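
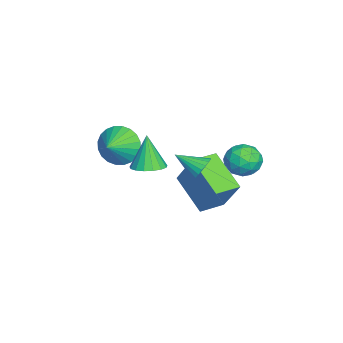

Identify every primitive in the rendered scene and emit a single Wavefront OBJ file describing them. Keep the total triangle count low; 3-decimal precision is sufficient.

v -1.335 4.735 -1.904
v -0.672 4.169 -1.593
v -2.148 3.551 -2.327
v -1.485 2.985 -2.016
v -1.99 3.479 -1.418
v -1.487 4.211 -1.157
v -1.333 3.509 -2.763
v -0.83 4.241 -2.502
v -0.671 3.411 -2.124
v -1.077 3.393 -1.293
v -1.743 4.327 -2.627
v -2.149 4.309 -1.796
v -0.932 4.556 -1.711
v -1.888 3.164 -2.209
v -2.184 3.455 -1.858
v -1.795 3.122 -1.675
v -1.411 4.581 -1.455
v -1.022 4.248 -1.272
v -1.796 3.842 -1.17
v -1.798 3.472 -2.648
v -1.409 3.139 -2.465
v -1.025 4.598 -2.245
v -0.636 4.265 -2.062
v -1.024 3.878 -2.75
v -0.542 3.778 -1.84
v -1.02 3.082 -2.089
v -0.93 3.39 -2.528
v -0.635 3.82 -2.375
v -0.781 3.767 -1.352
v -1.258 3.071 -1.601
v -1.555 3.362 -1.249
v -1.26 3.792 -1.096
v -0.78 3.322 -1.664
v -1.562 4.649 -2.319
v -2.039 3.953 -2.568
v -1.56 3.928 -2.824
v -1.265 4.358 -2.671
v -1.8 4.638 -1.831
v -2.278 3.942 -2.08
v -2.185 3.9 -1.545
v -1.89 4.33 -1.392
v -2.04 4.398 -2.256
v -0.262 -1.408 -0.704
v 0.291 -0.775 -1.35
v 0.702 -1.792 -0.256
v 0.237 -0.528 -1.022
v 0.107 -0.416 -0.646
v -0.079 -0.454 -0.279
v -0.293 -0.638 0.024
v -0.503 -0.939 0.216
v -0.675 -1.311 0.267
v -0.785 -1.698 0.171
v -0.815 -2.041 -0.058
v -0.76 -2.288 -0.386
v -0.63 -2.4 -0.762
v -0.444 -2.361 -1.13
v -0.23 -2.178 -1.432
v -0.021 -1.877 -1.624
v 0.152 -1.505 -1.675
v 0.261 -1.117 -1.579
v 2.826 2.521 0.086
v 3.295 2.227 -0.273
v 2.594 1.359 0.734
v 3.438 2.319 -0.057
v 3.474 2.446 0.184
v 3.399 2.586 0.407
v 3.224 2.714 0.575
v 2.98 2.81 0.659
v 2.71 2.855 0.644
v 2.46 2.842 0.532
v 2.273 2.774 0.343
v 2.181 2.662 0.109
v 2.201 2.526 -0.128
v 2.329 2.389 -0.328
v 2.543 2.274 -0.457
v 2.806 2.202 -0.492
v 3.072 2.186 -0.427
v -0.574 1.051 -2.799
v 0.196 1.811 -1.082
v -1.412 1.991 -2.84
v -0.642 2.751 -1.122
v 0.802 2.229 -3.938
v 1.572 2.989 -2.22
v -0.036 3.169 -3.978
v 0.734 3.929 -2.261
v 2.316 0.225 -0.269
v 3.015 0.515 -0.041
v 1.844 0.095 1.349
v 2.798 0.822 -0.08
v 2.471 0.992 -0.162
v 2.108 0.987 -0.268
v 1.793 0.807 -0.375
v 1.598 0.494 -0.457
v 1.567 0.119 -0.496
v 1.708 -0.232 -0.483
v 1.989 -0.478 -0.421
v 2.344 -0.563 -0.324
v 2.693 -0.467 -0.214
v 2.956 -0.213 -0.117
v 3.072 0.141 -0.055
f 1 38 17
f 38 12 41
f 17 41 6
f 38 41 17
f 1 17 13
f 17 6 18
f 13 18 2
f 17 18 13
f 1 13 22
f 13 2 23
f 22 23 8
f 13 23 22
f 1 22 34
f 22 8 37
f 34 37 11
f 22 37 34
f 1 34 38
f 34 11 42
f 38 42 12
f 34 42 38
f 2 18 29
f 18 6 32
f 29 32 10
f 18 32 29
f 6 41 19
f 41 12 40
f 19 40 5
f 41 40 19
f 12 42 39
f 42 11 35
f 39 35 3
f 42 35 39
f 11 37 36
f 37 8 24
f 36 24 7
f 37 24 36
f 8 23 28
f 23 2 25
f 28 25 9
f 23 25 28
f 4 30 16
f 30 10 31
f 16 31 5
f 30 31 16
f 4 16 14
f 16 5 15
f 14 15 3
f 16 15 14
f 4 14 21
f 14 3 20
f 21 20 7
f 14 20 21
f 4 21 26
f 21 7 27
f 26 27 9
f 21 27 26
f 4 26 30
f 26 9 33
f 30 33 10
f 26 33 30
f 5 31 19
f 31 10 32
f 19 32 6
f 31 32 19
f 3 15 39
f 15 5 40
f 39 40 12
f 15 40 39
f 7 20 36
f 20 3 35
f 36 35 11
f 20 35 36
f 9 27 28
f 27 7 24
f 28 24 8
f 27 24 28
f 10 33 29
f 33 9 25
f 29 25 2
f 33 25 29
f 44 43 46
f 44 46 45
f 46 43 47
f 46 47 45
f 47 43 48
f 47 48 45
f 48 43 49
f 48 49 45
f 49 43 50
f 49 50 45
f 50 43 51
f 50 51 45
f 51 43 52
f 51 52 45
f 52 43 53
f 52 53 45
f 53 43 54
f 53 54 45
f 54 43 55
f 54 55 45
f 55 43 56
f 55 56 45
f 56 43 57
f 56 57 45
f 57 43 58
f 57 58 45
f 58 43 59
f 58 59 45
f 59 43 60
f 59 60 45
f 60 43 44
f 60 44 45
f 62 61 64
f 62 64 63
f 64 61 65
f 64 65 63
f 65 61 66
f 65 66 63
f 66 61 67
f 66 67 63
f 67 61 68
f 67 68 63
f 68 61 69
f 68 69 63
f 69 61 70
f 69 70 63
f 70 61 71
f 70 71 63
f 71 61 72
f 71 72 63
f 72 61 73
f 72 73 63
f 73 61 74
f 73 74 63
f 74 61 75
f 74 75 63
f 75 61 76
f 75 76 63
f 76 61 77
f 76 77 63
f 77 61 62
f 77 62 63
f 79 81 78
f 82 79 78
f 78 81 80
f 80 82 78
f 79 85 81
f 83 79 82
f 83 85 79
f 81 85 80
f 84 82 80
f 80 85 84
f 84 83 82
f 85 83 84
f 87 86 89
f 87 89 88
f 89 86 90
f 89 90 88
f 90 86 91
f 90 91 88
f 91 86 92
f 91 92 88
f 92 86 93
f 92 93 88
f 93 86 94
f 93 94 88
f 94 86 95
f 94 95 88
f 95 86 96
f 95 96 88
f 96 86 97
f 96 97 88
f 97 86 98
f 97 98 88
f 98 86 99
f 98 99 88
f 99 86 100
f 99 100 88
f 100 86 87
f 100 87 88



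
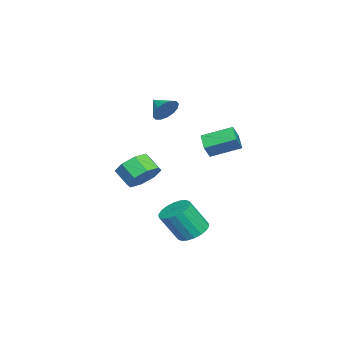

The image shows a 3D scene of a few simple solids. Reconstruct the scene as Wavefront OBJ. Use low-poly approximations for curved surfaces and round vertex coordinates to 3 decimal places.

v 1.605 -0.035 -1.238
v 2.274 0.255 -0.496
v 1.783 -0.495 0.24
v 1.115 -0.785 -0.502
v 1.609 0.692 -0.494
v 1.118 -0.058 0.242
v 0.942 0.703 -0.928
v 0.451 -0.047 -0.192
v 0.663 0.282 -1.543
v 0.172 -0.468 -0.807
v 0.937 -0.325 -1.98
v 0.446 -1.075 -1.244
v 1.602 -0.762 -1.982
v 1.111 -1.512 -1.246
v 2.269 -0.773 -1.548
v 1.778 -1.523 -0.812
v 2.548 -0.352 -0.933
v 2.057 -1.102 -0.197
v -2.571 2.591 -1.126
v -3.577 2.23 -0.602
v -2.828 4.259 -0.471
v -3.834 3.898 0.054
v -2.086 2.362 -0.354
v -3.092 2.001 0.171
v -2.343 4.03 0.302
v -3.349 3.669 0.826
v 3.469 2.827 -4.005
v 4.137 2.365 -4.416
v 4.498 1.471 -2.826
v 3.831 1.933 -2.415
v 4.328 2.694 -4.275
v 4.689 1.799 -2.685
v 4.349 3.048 -4.081
v 4.71 2.154 -2.49
v 4.196 3.359 -3.871
v 4.557 2.465 -2.281
v 3.898 3.564 -3.688
v 4.26 2.67 -2.098
v 3.516 3.624 -3.568
v 3.878 2.729 -1.978
v 3.125 3.525 -3.534
v 3.486 2.631 -1.944
v 2.802 3.289 -3.594
v 3.163 2.395 -2.004
v 2.611 2.961 -3.735
v 2.972 2.066 -2.145
v 2.59 2.606 -3.93
v 2.951 1.712 -2.339
v 2.743 2.295 -4.139
v 3.104 1.401 -2.549
v 3.04 2.09 -4.322
v 3.402 1.196 -2.732
v 3.422 2.031 -4.442
v 3.784 1.136 -2.852
v 3.814 2.129 -4.476
v 4.175 1.235 -2.886
v -2.588 0.236 2.059
v -1.905 -0.039 2.463
v -3.212 -0.576 2.561
v -2.08 0.258 2.727
v -2.39 0.55 2.813
v -2.754 0.757 2.696
v -3.074 0.825 2.409
v -3.263 0.735 2.028
v -3.272 0.511 1.656
v -3.097 0.214 1.391
v -2.786 -0.078 1.305
v -2.422 -0.286 1.422
v -2.103 -0.353 1.709
v -1.913 -0.263 2.09
f 2 1 5
f 2 5 3
f 3 5 6
f 3 6 4
f 5 1 7
f 5 7 6
f 6 7 8
f 6 8 4
f 7 1 9
f 7 9 8
f 8 9 10
f 8 10 4
f 9 1 11
f 9 11 10
f 10 11 12
f 10 12 4
f 11 1 13
f 11 13 12
f 12 13 14
f 12 14 4
f 13 1 15
f 13 15 14
f 14 15 16
f 14 16 4
f 15 1 17
f 15 17 16
f 16 17 18
f 16 18 4
f 17 1 2
f 17 2 18
f 18 2 3
f 18 3 4
f 20 22 19
f 23 20 19
f 19 22 21
f 21 23 19
f 20 26 22
f 24 20 23
f 24 26 20
f 22 26 21
f 25 23 21
f 21 26 25
f 25 24 23
f 26 24 25
f 28 27 31
f 28 31 29
f 29 31 32
f 29 32 30
f 31 27 33
f 31 33 32
f 32 33 34
f 32 34 30
f 33 27 35
f 33 35 34
f 34 35 36
f 34 36 30
f 35 27 37
f 35 37 36
f 36 37 38
f 36 38 30
f 37 27 39
f 37 39 38
f 38 39 40
f 38 40 30
f 39 27 41
f 39 41 40
f 40 41 42
f 40 42 30
f 41 27 43
f 41 43 42
f 42 43 44
f 42 44 30
f 43 27 45
f 43 45 44
f 44 45 46
f 44 46 30
f 45 27 47
f 45 47 46
f 46 47 48
f 46 48 30
f 47 27 49
f 47 49 48
f 48 49 50
f 48 50 30
f 49 27 51
f 49 51 50
f 50 51 52
f 50 52 30
f 51 27 53
f 51 53 52
f 52 53 54
f 52 54 30
f 53 27 55
f 53 55 54
f 54 55 56
f 54 56 30
f 55 27 28
f 55 28 56
f 56 28 29
f 56 29 30
f 58 57 60
f 58 60 59
f 60 57 61
f 60 61 59
f 61 57 62
f 61 62 59
f 62 57 63
f 62 63 59
f 63 57 64
f 63 64 59
f 64 57 65
f 64 65 59
f 65 57 66
f 65 66 59
f 66 57 67
f 66 67 59
f 67 57 68
f 67 68 59
f 68 57 69
f 68 69 59
f 69 57 70
f 69 70 59
f 70 57 58
f 70 58 59



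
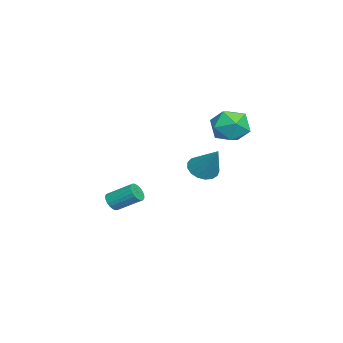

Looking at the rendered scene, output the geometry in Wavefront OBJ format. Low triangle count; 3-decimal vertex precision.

v 0.521 -2.599 -1.533
v 0.952 -2.87 -1.196
v 1.13 -1.512 -0.331
v 0.699 -1.241 -0.667
v 1.088 -2.768 -1.384
v 1.266 -1.41 -0.519
v 1.126 -2.637 -1.598
v 1.304 -1.279 -0.733
v 1.06 -2.499 -1.801
v 1.238 -1.141 -0.935
v 0.9 -2.379 -1.957
v 1.078 -1.021 -1.091
v 0.675 -2.296 -2.039
v 0.853 -0.938 -1.174
v 0.423 -2.266 -2.035
v 0.601 -0.908 -1.169
v 0.188 -2.294 -1.943
v 0.366 -0.936 -1.078
v 0.011 -2.374 -1.78
v 0.189 -1.016 -0.915
v -0.078 -2.494 -1.575
v 0.1 -1.136 -0.71
v -0.064 -2.631 -1.362
v 0.114 -1.273 -0.497
v 0.052 -2.763 -1.179
v 0.23 -1.405 -0.314
v 0.249 -2.866 -1.057
v 0.426 -1.508 -0.192
v 0.492 -2.924 -1.017
v 0.67 -1.566 -0.152
v 0.741 -2.925 -1.066
v 0.919 -1.567 -0.201
v 3.298 2.442 2.291
v 4.054 2.233 1.939
v 4.262 3.278 3.869
v 3.976 2.608 1.789
v 3.742 2.945 1.753
v 3.407 3.167 1.84
v 3.046 3.223 2.031
v 2.743 3.1 2.281
v 2.567 2.826 2.534
v 2.559 2.465 2.73
v 2.719 2.098 2.826
v 3.012 1.81 2.8
v 3.371 1.667 2.656
v 3.712 1.702 2.429
v 3.959 1.906 2.17
v -3.127 4.268 2.486
v -2.497 3.293 2.048
v -4.403 3.027 3.412
v -3.773 2.052 2.974
v -3.261 2.786 3.833
v -2.472 3.554 3.26
v -4.428 2.766 2.2
v -3.639 3.534 1.627
v -3.301 2.365 1.871
v -2.58 2.377 2.88
v -4.32 3.943 2.58
v -3.599 3.955 3.589
f 2 1 5
f 2 5 3
f 3 5 6
f 3 6 4
f 5 1 7
f 5 7 6
f 6 7 8
f 6 8 4
f 7 1 9
f 7 9 8
f 8 9 10
f 8 10 4
f 9 1 11
f 9 11 10
f 10 11 12
f 10 12 4
f 11 1 13
f 11 13 12
f 12 13 14
f 12 14 4
f 13 1 15
f 13 15 14
f 14 15 16
f 14 16 4
f 15 1 17
f 15 17 16
f 16 17 18
f 16 18 4
f 17 1 19
f 17 19 18
f 18 19 20
f 18 20 4
f 19 1 21
f 19 21 20
f 20 21 22
f 20 22 4
f 21 1 23
f 21 23 22
f 22 23 24
f 22 24 4
f 23 1 25
f 23 25 24
f 24 25 26
f 24 26 4
f 25 1 27
f 25 27 26
f 26 27 28
f 26 28 4
f 27 1 29
f 27 29 28
f 28 29 30
f 28 30 4
f 29 1 31
f 29 31 30
f 30 31 32
f 30 32 4
f 31 1 2
f 31 2 32
f 32 2 3
f 32 3 4
f 34 33 36
f 34 36 35
f 36 33 37
f 36 37 35
f 37 33 38
f 37 38 35
f 38 33 39
f 38 39 35
f 39 33 40
f 39 40 35
f 40 33 41
f 40 41 35
f 41 33 42
f 41 42 35
f 42 33 43
f 42 43 35
f 43 33 44
f 43 44 35
f 44 33 45
f 44 45 35
f 45 33 46
f 45 46 35
f 46 33 47
f 46 47 35
f 47 33 34
f 47 34 35
f 48 59 53
f 48 53 49
f 48 49 55
f 48 55 58
f 48 58 59
f 49 53 57
f 53 59 52
f 59 58 50
f 58 55 54
f 55 49 56
f 51 57 52
f 51 52 50
f 51 50 54
f 51 54 56
f 51 56 57
f 52 57 53
f 50 52 59
f 54 50 58
f 56 54 55
f 57 56 49



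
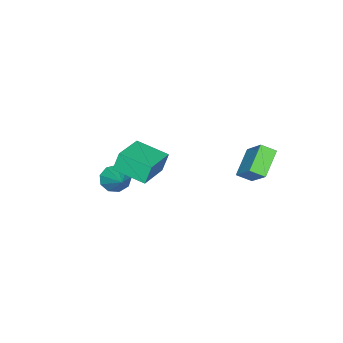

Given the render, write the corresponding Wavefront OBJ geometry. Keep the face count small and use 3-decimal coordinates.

v 2.817 -1.803 -0.505
v 2.525 -1.624 0.54
v 2.644 -0.095 -0.845
v 2.351 0.084 0.2
v 4.649 -1.524 -0.04
v 4.356 -1.345 1.005
v 4.475 0.184 -0.38
v 4.183 0.363 0.665
v -2.435 1.478 -2.124
v -1.758 2.652 -0.736
v -2.809 2.167 -2.524
v -2.131 3.341 -1.136
v -1.049 1.719 -3.004
v -0.371 2.893 -1.616
v -1.422 2.408 -3.404
v -0.745 3.582 -2.016
v 1.235 -3.888 -4.377
v 1.823 -3.911 -4.948
v 2.265 -2.732 -3.363
v 1.464 -3.494 -5.058
v 0.998 -3.261 -4.85
v 0.643 -3.322 -4.42
v 0.565 -3.647 -3.969
v 0.8 -4.085 -3.71
v 1.239 -4.43 -3.762
v 1.676 -4.522 -4.102
v 1.906 -4.317 -4.57
f 2 4 1
f 5 2 1
f 1 4 3
f 3 5 1
f 2 8 4
f 6 2 5
f 6 8 2
f 4 8 3
f 7 5 3
f 3 8 7
f 7 6 5
f 8 6 7
f 10 12 9
f 13 10 9
f 9 12 11
f 11 13 9
f 10 16 12
f 14 10 13
f 14 16 10
f 12 16 11
f 15 13 11
f 11 16 15
f 15 14 13
f 16 14 15
f 18 17 20
f 18 20 19
f 20 17 21
f 20 21 19
f 21 17 22
f 21 22 19
f 22 17 23
f 22 23 19
f 23 17 24
f 23 24 19
f 24 17 25
f 24 25 19
f 25 17 26
f 25 26 19
f 26 17 27
f 26 27 19
f 27 17 18
f 27 18 19



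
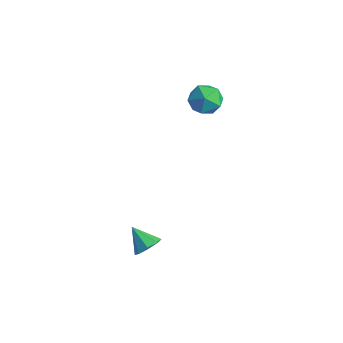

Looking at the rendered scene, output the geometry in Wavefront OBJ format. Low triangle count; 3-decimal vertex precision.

v 1.057 -1.509 -0.527
v 1.448 -1.786 -0.134
v 0.223 -1.671 0.187
v 1.419 -1.318 -0.061
v 1.178 -0.962 -0.262
v 0.866 -0.926 -0.618
v 0.666 -1.232 -0.92
v 0.695 -1.7 -0.993
v 0.936 -2.056 -0.793
v 1.248 -2.092 -0.437
v -2.984 3.613 3.372
v -2.624 4.132 2.833
v -1.796 3.408 3.967
v -1.436 3.927 3.428
v -1.963 4.221 4
v -2.696 4.348 3.632
v -1.724 3.192 3.168
v -2.457 3.319 2.8
v -1.845 3.873 2.707
v -1.993 4.508 3.221
v -2.427 3.032 3.579
v -2.575 3.667 4.093
f 2 1 4
f 2 4 3
f 4 1 5
f 4 5 3
f 5 1 6
f 5 6 3
f 6 1 7
f 6 7 3
f 7 1 8
f 7 8 3
f 8 1 9
f 8 9 3
f 9 1 10
f 9 10 3
f 10 1 2
f 10 2 3
f 11 22 16
f 11 16 12
f 11 12 18
f 11 18 21
f 11 21 22
f 12 16 20
f 16 22 15
f 22 21 13
f 21 18 17
f 18 12 19
f 14 20 15
f 14 15 13
f 14 13 17
f 14 17 19
f 14 19 20
f 15 20 16
f 13 15 22
f 17 13 21
f 19 17 18
f 20 19 12



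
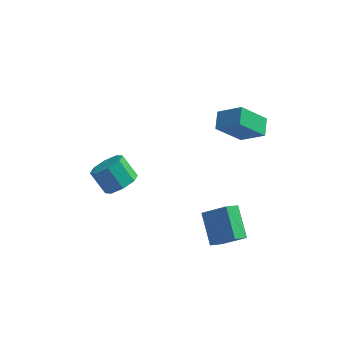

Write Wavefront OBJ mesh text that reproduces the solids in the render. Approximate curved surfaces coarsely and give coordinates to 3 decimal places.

v 2.337 -3.809 -1.514
v 1.714 -2.5 -0.515
v 1.178 -3.654 -2.438
v 0.555 -2.346 -1.439
v 2.805 -3.214 -2.001
v 2.182 -1.906 -1.002
v 1.646 -3.06 -2.925
v 1.023 -1.751 -1.926
v -3.474 -1.029 -1.345
v -2.783 -0.573 -0.992
v -3.576 -0.154 0.018
v -4.266 -0.611 -0.335
v -3.149 -0.195 -1.436
v -3.942 0.224 -0.427
v -3.705 -0.306 -1.827
v -4.498 0.113 -0.818
v -4.126 -0.841 -1.935
v -4.919 -0.422 -0.926
v -4.164 -1.486 -1.698
v -4.957 -1.067 -0.688
v -3.798 -1.864 -1.253
v -4.591 -1.445 -0.244
v -3.242 -1.753 -0.862
v -4.035 -1.334 0.147
v -2.821 -1.218 -0.754
v -3.614 -0.799 0.255
v 0.421 2.517 0.146
v 1.621 2.217 1.029
v 0.364 3.465 0.544
v 1.564 3.166 1.427
v 1.576 3.154 -1.207
v 2.776 2.855 -0.324
v 1.519 4.103 -0.809
v 2.719 3.803 0.074
f 2 4 1
f 5 2 1
f 1 4 3
f 3 5 1
f 2 8 4
f 6 2 5
f 6 8 2
f 4 8 3
f 7 5 3
f 3 8 7
f 7 6 5
f 8 6 7
f 10 9 13
f 10 13 11
f 11 13 14
f 11 14 12
f 13 9 15
f 13 15 14
f 14 15 16
f 14 16 12
f 15 9 17
f 15 17 16
f 16 17 18
f 16 18 12
f 17 9 19
f 17 19 18
f 18 19 20
f 18 20 12
f 19 9 21
f 19 21 20
f 20 21 22
f 20 22 12
f 21 9 23
f 21 23 22
f 22 23 24
f 22 24 12
f 23 9 25
f 23 25 24
f 24 25 26
f 24 26 12
f 25 9 10
f 25 10 26
f 26 10 11
f 26 11 12
f 28 30 27
f 31 28 27
f 27 30 29
f 29 31 27
f 28 34 30
f 32 28 31
f 32 34 28
f 30 34 29
f 33 31 29
f 29 34 33
f 33 32 31
f 34 32 33



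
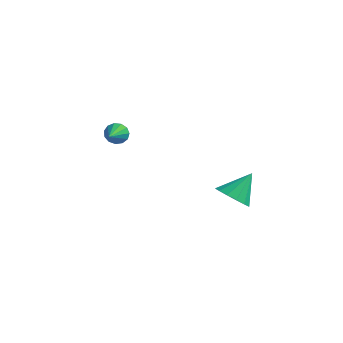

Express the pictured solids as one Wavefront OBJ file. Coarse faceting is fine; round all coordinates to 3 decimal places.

v 3.318 -1.055 -3.302
v 4.197 -1.046 -3.574
v 3.662 -0.005 -2.158
v 3.987 -0.702 -3.827
v 3.597 -0.452 -3.939
v 3.133 -0.364 -3.88
v 2.718 -0.461 -3.667
v 2.464 -0.717 -3.356
v 2.439 -1.064 -3.03
v 2.65 -1.408 -2.777
v 3.04 -1.658 -2.665
v 3.504 -1.746 -2.724
v 3.919 -1.649 -2.937
v 4.172 -1.393 -3.248
v -2.687 -1.435 -1.07
v -2.316 -1.491 -1.538
v -2.273 -2.545 -0.61
v -2.143 -1.327 -1.299
v -2.143 -1.198 -0.986
v -2.315 -1.143 -0.701
v -2.606 -1.182 -0.532
v -2.922 -1.301 -0.534
v -3.164 -1.463 -0.706
v -3.254 -1.616 -0.994
v -3.165 -1.712 -1.306
v -2.924 -1.72 -1.542
v -2.607 -1.637 -1.629
f 2 1 4
f 2 4 3
f 4 1 5
f 4 5 3
f 5 1 6
f 5 6 3
f 6 1 7
f 6 7 3
f 7 1 8
f 7 8 3
f 8 1 9
f 8 9 3
f 9 1 10
f 9 10 3
f 10 1 11
f 10 11 3
f 11 1 12
f 11 12 3
f 12 1 13
f 12 13 3
f 13 1 14
f 13 14 3
f 14 1 2
f 14 2 3
f 16 15 18
f 16 18 17
f 18 15 19
f 18 19 17
f 19 15 20
f 19 20 17
f 20 15 21
f 20 21 17
f 21 15 22
f 21 22 17
f 22 15 23
f 22 23 17
f 23 15 24
f 23 24 17
f 24 15 25
f 24 25 17
f 25 15 26
f 25 26 17
f 26 15 27
f 26 27 17
f 27 15 16
f 27 16 17



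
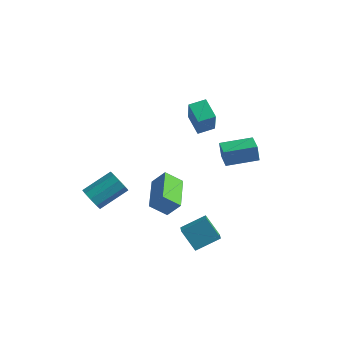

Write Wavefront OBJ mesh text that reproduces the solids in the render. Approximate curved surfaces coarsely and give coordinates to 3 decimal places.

v 2.497 0.841 1.511
v 2.349 0.866 2.5
v 1.796 1.693 1.386
v 1.648 1.717 2.374
v 3.852 1.983 1.686
v 3.704 2.007 2.674
v 3.151 2.834 1.56
v 3.003 2.859 2.549
v 2.404 -3.783 0.029
v 2.789 -4.405 0.399
v 3.315 -2.845 0.657
v 3.7 -3.467 1.027
v 3.26 -3.893 -1.047
v 3.645 -4.515 -0.677
v 4.171 -2.955 -0.419
v 4.556 -3.577 -0.049
v 0.032 2.379 2.038
v 0.447 1.662 3.648
v -0.914 3.063 2.587
v -0.5 2.346 4.196
v 0.66 3.114 2.204
v 1.074 2.397 3.813
v -0.287 3.798 2.752
v 0.128 3.081 4.362
v 0.146 -2.966 0.134
v 0.807 -2.738 0.996
v -0.758 -1.104 0.332
v -0.097 -0.875 1.194
v 0.937 -2.505 -0.594
v 1.598 -2.276 0.268
v 0.033 -0.642 -0.396
v 0.694 -0.414 0.466
v -3.39 -2.798 -0.949
v -2.756 -2.992 -1.299
v -1.856 -1.636 -0.421
v -2.49 -1.442 -0.071
v -3.01 -2.644 -1.577
v -2.11 -1.287 -0.699
v -3.442 -2.368 -1.561
v -2.542 -1.011 -0.683
v -3.85 -2.293 -1.258
v -2.95 -0.936 -0.38
v -4.042 -2.455 -0.811
v -3.142 -1.098 0.067
v -3.93 -2.777 -0.429
v -3.029 -1.421 0.45
v -3.565 -3.11 -0.289
v -2.664 -1.753 0.589
v -3.118 -3.296 -0.459
v -2.217 -1.94 0.419
v -2.799 -3.25 -0.858
v -1.898 -1.893 0.02
f 2 4 1
f 5 2 1
f 1 4 3
f 3 5 1
f 2 8 4
f 6 2 5
f 6 8 2
f 4 8 3
f 7 5 3
f 3 8 7
f 7 6 5
f 8 6 7
f 10 12 9
f 13 10 9
f 9 12 11
f 11 13 9
f 10 16 12
f 14 10 13
f 14 16 10
f 12 16 11
f 15 13 11
f 11 16 15
f 15 14 13
f 16 14 15
f 18 20 17
f 21 18 17
f 17 20 19
f 19 21 17
f 18 24 20
f 22 18 21
f 22 24 18
f 20 24 19
f 23 21 19
f 19 24 23
f 23 22 21
f 24 22 23
f 26 28 25
f 29 26 25
f 25 28 27
f 27 29 25
f 26 32 28
f 30 26 29
f 30 32 26
f 28 32 27
f 31 29 27
f 27 32 31
f 31 30 29
f 32 30 31
f 34 33 37
f 34 37 35
f 35 37 38
f 35 38 36
f 37 33 39
f 37 39 38
f 38 39 40
f 38 40 36
f 39 33 41
f 39 41 40
f 40 41 42
f 40 42 36
f 41 33 43
f 41 43 42
f 42 43 44
f 42 44 36
f 43 33 45
f 43 45 44
f 44 45 46
f 44 46 36
f 45 33 47
f 45 47 46
f 46 47 48
f 46 48 36
f 47 33 49
f 47 49 48
f 48 49 50
f 48 50 36
f 49 33 51
f 49 51 50
f 50 51 52
f 50 52 36
f 51 33 34
f 51 34 52
f 52 34 35
f 52 35 36



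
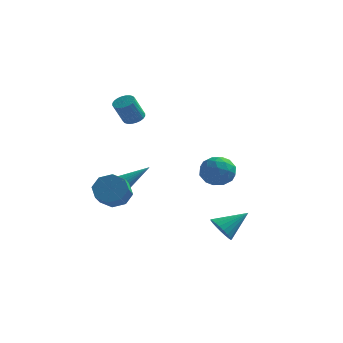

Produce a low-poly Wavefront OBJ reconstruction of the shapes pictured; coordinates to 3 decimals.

v 0.932 1.747 0.742
v 1.405 1.964 -0.073
v 0.275 0.516 0.033
v 0.748 0.733 -0.782
v 1.235 0.409 -0.012
v 1.641 1.17 0.427
v 0.039 1.31 -0.467
v 0.445 2.071 -0.028
v 0.854 1.694 -0.82
v 1.593 1.137 -0.539
v 0.087 1.343 0.499
v 0.826 0.786 0.78
v 1.226 1.963 0.397
v 0.454 0.517 -0.437
v 0.74 0.326 0.016
v 1.018 0.454 -0.463
v 1.365 1.496 0.691
v 1.643 1.624 0.212
v 1.543 0.71 0.247
v 0.037 0.856 -0.252
v 0.315 0.984 -0.731
v 0.662 2.026 0.423
v 0.94 2.154 -0.056
v 0.137 1.77 -0.287
v 1.18 1.932 -0.521
v 0.794 1.209 -0.938
v 0.377 1.548 -0.753
v 0.616 1.995 -0.495
v 1.615 1.605 -0.356
v 1.228 0.882 -0.773
v 1.515 0.691 -0.32
v 1.753 1.138 -0.062
v 1.29 1.447 -0.795
v 0.452 1.598 0.733
v 0.065 0.875 0.316
v -0.073 1.342 0.022
v 0.165 1.789 0.28
v 0.886 1.271 0.898
v 0.5 0.548 0.481
v 1.064 0.485 0.455
v 1.303 0.932 0.713
v 0.39 1.033 0.755
v -3.672 0.069 -0.938
v -3.291 -0.105 -1.246
v -2.528 0.951 -0.022
v -3.345 0.065 -1.342
v -3.449 0.236 -1.377
v -3.587 0.381 -1.345
v -3.737 0.479 -1.251
v -3.878 0.514 -1.109
v -3.988 0.482 -0.941
v -4.049 0.387 -0.773
v -4.053 0.243 -0.63
v -3.999 0.073 -0.533
v -3.895 -0.098 -0.499
v -3.757 -0.243 -0.531
v -3.606 -0.341 -0.625
v -3.465 -0.377 -0.766
v -3.356 -0.344 -0.934
v -3.295 -0.249 -1.102
v -3.62 -1.099 -1.144
v -2.725 -1.01 -1.153
v -2.624 -1.953 -0.485
v -3.52 -2.041 -0.476
v -3.018 -0.67 -0.63
v -2.918 -1.613 0.038
v -3.664 -0.582 -0.408
v -3.564 -1.525 0.26
v -4.284 -0.796 -0.617
v -4.184 -1.739 0.051
v -4.516 -1.187 -1.135
v -4.415 -2.13 -0.467
v -4.222 -1.527 -1.658
v -4.122 -2.47 -0.99
v -3.576 -1.615 -1.88
v -3.476 -2.558 -1.212
v -2.956 -1.401 -1.671
v -2.856 -2.344 -1.003
v 1.784 -1.523 -2.771
v 2.357 -1.723 -3.277
v 2.876 -0.677 -1.869
v 2.247 -1.442 -3.407
v 2.056 -1.175 -3.426
v 1.818 -0.968 -3.333
v 1.575 -0.858 -3.142
v 1.368 -0.862 -2.887
v 1.232 -0.981 -2.612
v 1.192 -1.193 -2.365
v 1.255 -1.463 -2.188
v 1.409 -1.743 -2.112
v 1.628 -1.985 -2.15
v 1.874 -2.147 -2.295
v 2.104 -2.201 -2.523
v 2.279 -2.138 -2.793
v 2.369 -1.969 -3.06
v -3.435 1.359 3.09
v -2.989 0.979 3.023
v -3.319 0.381 4.223
v -3.765 0.761 4.29
v -2.886 1.15 3.137
v -3.215 0.552 4.336
v -2.866 1.353 3.244
v -3.195 0.755 4.443
v -2.932 1.557 3.327
v -3.262 0.959 4.526
v -3.076 1.731 3.374
v -3.405 1.133 4.574
v -3.274 1.848 3.379
v -3.603 1.25 4.578
v -3.496 1.891 3.339
v -3.826 1.293 4.538
v -3.71 1.853 3.261
v -4.039 1.255 4.46
v -3.881 1.739 3.157
v -4.211 1.141 4.357
v -3.985 1.568 3.044
v -4.314 0.97 4.243
v -4.005 1.365 2.937
v -4.334 0.767 4.136
v -3.938 1.161 2.854
v -4.268 0.563 4.053
v -3.795 0.987 2.806
v -4.124 0.389 4.006
v -3.597 0.87 2.802
v -3.926 0.272 4.001
v -3.374 0.827 2.842
v -3.704 0.229 4.041
v -3.161 0.865 2.92
v -3.49 0.267 4.119
f 1 38 17
f 38 12 41
f 17 41 6
f 38 41 17
f 1 17 13
f 17 6 18
f 13 18 2
f 17 18 13
f 1 13 22
f 13 2 23
f 22 23 8
f 13 23 22
f 1 22 34
f 22 8 37
f 34 37 11
f 22 37 34
f 1 34 38
f 34 11 42
f 38 42 12
f 34 42 38
f 2 18 29
f 18 6 32
f 29 32 10
f 18 32 29
f 6 41 19
f 41 12 40
f 19 40 5
f 41 40 19
f 12 42 39
f 42 11 35
f 39 35 3
f 42 35 39
f 11 37 36
f 37 8 24
f 36 24 7
f 37 24 36
f 8 23 28
f 23 2 25
f 28 25 9
f 23 25 28
f 4 30 16
f 30 10 31
f 16 31 5
f 30 31 16
f 4 16 14
f 16 5 15
f 14 15 3
f 16 15 14
f 4 14 21
f 14 3 20
f 21 20 7
f 14 20 21
f 4 21 26
f 21 7 27
f 26 27 9
f 21 27 26
f 4 26 30
f 26 9 33
f 30 33 10
f 26 33 30
f 5 31 19
f 31 10 32
f 19 32 6
f 31 32 19
f 3 15 39
f 15 5 40
f 39 40 12
f 15 40 39
f 7 20 36
f 20 3 35
f 36 35 11
f 20 35 36
f 9 27 28
f 27 7 24
f 28 24 8
f 27 24 28
f 10 33 29
f 33 9 25
f 29 25 2
f 33 25 29
f 44 43 46
f 44 46 45
f 46 43 47
f 46 47 45
f 47 43 48
f 47 48 45
f 48 43 49
f 48 49 45
f 49 43 50
f 49 50 45
f 50 43 51
f 50 51 45
f 51 43 52
f 51 52 45
f 52 43 53
f 52 53 45
f 53 43 54
f 53 54 45
f 54 43 55
f 54 55 45
f 55 43 56
f 55 56 45
f 56 43 57
f 56 57 45
f 57 43 58
f 57 58 45
f 58 43 59
f 58 59 45
f 59 43 60
f 59 60 45
f 60 43 44
f 60 44 45
f 62 61 65
f 62 65 63
f 63 65 66
f 63 66 64
f 65 61 67
f 65 67 66
f 66 67 68
f 66 68 64
f 67 61 69
f 67 69 68
f 68 69 70
f 68 70 64
f 69 61 71
f 69 71 70
f 70 71 72
f 70 72 64
f 71 61 73
f 71 73 72
f 72 73 74
f 72 74 64
f 73 61 75
f 73 75 74
f 74 75 76
f 74 76 64
f 75 61 77
f 75 77 76
f 76 77 78
f 76 78 64
f 77 61 62
f 77 62 78
f 78 62 63
f 78 63 64
f 80 79 82
f 80 82 81
f 82 79 83
f 82 83 81
f 83 79 84
f 83 84 81
f 84 79 85
f 84 85 81
f 85 79 86
f 85 86 81
f 86 79 87
f 86 87 81
f 87 79 88
f 87 88 81
f 88 79 89
f 88 89 81
f 89 79 90
f 89 90 81
f 90 79 91
f 90 91 81
f 91 79 92
f 91 92 81
f 92 79 93
f 92 93 81
f 93 79 94
f 93 94 81
f 94 79 95
f 94 95 81
f 95 79 80
f 95 80 81
f 97 96 100
f 97 100 98
f 98 100 101
f 98 101 99
f 100 96 102
f 100 102 101
f 101 102 103
f 101 103 99
f 102 96 104
f 102 104 103
f 103 104 105
f 103 105 99
f 104 96 106
f 104 106 105
f 105 106 107
f 105 107 99
f 106 96 108
f 106 108 107
f 107 108 109
f 107 109 99
f 108 96 110
f 108 110 109
f 109 110 111
f 109 111 99
f 110 96 112
f 110 112 111
f 111 112 113
f 111 113 99
f 112 96 114
f 112 114 113
f 113 114 115
f 113 115 99
f 114 96 116
f 114 116 115
f 115 116 117
f 115 117 99
f 116 96 118
f 116 118 117
f 117 118 119
f 117 119 99
f 118 96 120
f 118 120 119
f 119 120 121
f 119 121 99
f 120 96 122
f 120 122 121
f 121 122 123
f 121 123 99
f 122 96 124
f 122 124 123
f 123 124 125
f 123 125 99
f 124 96 126
f 124 126 125
f 125 126 127
f 125 127 99
f 126 96 128
f 126 128 127
f 127 128 129
f 127 129 99
f 128 96 97
f 128 97 129
f 129 97 98
f 129 98 99



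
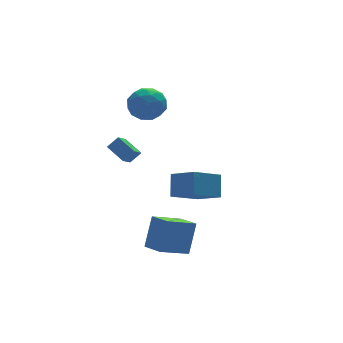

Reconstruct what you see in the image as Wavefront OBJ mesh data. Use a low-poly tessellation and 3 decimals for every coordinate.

v -1.273 4.15 4.816
v -0.661 4.54 3.849
v -1.759 2.52 3.851
v -1.147 2.91 2.884
v -0.553 2.587 3.886
v -0.252 3.595 4.483
v -2.168 3.465 3.217
v -1.867 4.473 3.814
v -1.214 4.117 2.861
v -0.215 3.574 3.274
v -2.205 3.486 4.426
v -1.206 2.943 4.839
v -0.924 4.488 4.417
v -1.496 2.572 3.283
v -1.147 2.382 3.872
v -0.787 2.611 3.303
v -0.684 3.933 4.79
v -0.324 4.162 4.221
v -0.26 3.014 4.243
v -2.096 2.898 3.479
v -1.736 3.127 2.91
v -1.633 4.449 4.397
v -1.273 4.678 3.828
v -2.16 4.046 3.457
v -0.889 4.469 3.268
v -1.175 3.51 2.701
v -1.775 3.837 2.897
v -1.599 4.429 3.247
v -0.302 4.15 3.511
v -0.589 3.191 2.944
v -0.239 3.002 3.533
v -0.062 3.594 3.883
v -0.628 3.901 2.93
v -1.831 3.869 4.756
v -2.118 2.91 4.189
v -2.358 3.466 3.817
v -2.181 4.058 4.167
v -1.245 3.55 4.999
v -1.531 2.591 4.432
v -0.821 2.631 4.453
v -0.645 3.223 4.803
v -1.792 3.159 4.77
v -3.645 -4.173 -3.113
v -2.967 -3.578 -1.272
v -3.931 -2.735 -3.472
v -3.253 -2.14 -1.631
v -1.907 -4 -3.809
v -1.229 -3.405 -1.968
v -2.193 -2.562 -4.168
v -1.515 -1.967 -2.327
v 0.006 -0.257 -1.704
v 0.397 0.613 -0.445
v -0.763 1.229 -2.493
v -0.373 2.1 -1.233
v 1.853 0.22 -2.607
v 2.243 1.091 -1.347
v 1.083 1.707 -3.395
v 1.474 2.577 -2.136
v -2.621 2.58 -0.035
v -3.261 2.049 0.502
v -3.091 3.762 0.575
v -3.73 3.231 1.112
v -1.99 2.489 0.628
v -2.629 1.958 1.165
v -2.459 3.671 1.238
v -3.099 3.14 1.775
f 1 38 17
f 38 12 41
f 17 41 6
f 38 41 17
f 1 17 13
f 17 6 18
f 13 18 2
f 17 18 13
f 1 13 22
f 13 2 23
f 22 23 8
f 13 23 22
f 1 22 34
f 22 8 37
f 34 37 11
f 22 37 34
f 1 34 38
f 34 11 42
f 38 42 12
f 34 42 38
f 2 18 29
f 18 6 32
f 29 32 10
f 18 32 29
f 6 41 19
f 41 12 40
f 19 40 5
f 41 40 19
f 12 42 39
f 42 11 35
f 39 35 3
f 42 35 39
f 11 37 36
f 37 8 24
f 36 24 7
f 37 24 36
f 8 23 28
f 23 2 25
f 28 25 9
f 23 25 28
f 4 30 16
f 30 10 31
f 16 31 5
f 30 31 16
f 4 16 14
f 16 5 15
f 14 15 3
f 16 15 14
f 4 14 21
f 14 3 20
f 21 20 7
f 14 20 21
f 4 21 26
f 21 7 27
f 26 27 9
f 21 27 26
f 4 26 30
f 26 9 33
f 30 33 10
f 26 33 30
f 5 31 19
f 31 10 32
f 19 32 6
f 31 32 19
f 3 15 39
f 15 5 40
f 39 40 12
f 15 40 39
f 7 20 36
f 20 3 35
f 36 35 11
f 20 35 36
f 9 27 28
f 27 7 24
f 28 24 8
f 27 24 28
f 10 33 29
f 33 9 25
f 29 25 2
f 33 25 29
f 44 46 43
f 47 44 43
f 43 46 45
f 45 47 43
f 44 50 46
f 48 44 47
f 48 50 44
f 46 50 45
f 49 47 45
f 45 50 49
f 49 48 47
f 50 48 49
f 52 54 51
f 55 52 51
f 51 54 53
f 53 55 51
f 52 58 54
f 56 52 55
f 56 58 52
f 54 58 53
f 57 55 53
f 53 58 57
f 57 56 55
f 58 56 57
f 60 62 59
f 63 60 59
f 59 62 61
f 61 63 59
f 60 66 62
f 64 60 63
f 64 66 60
f 62 66 61
f 65 63 61
f 61 66 65
f 65 64 63
f 66 64 65



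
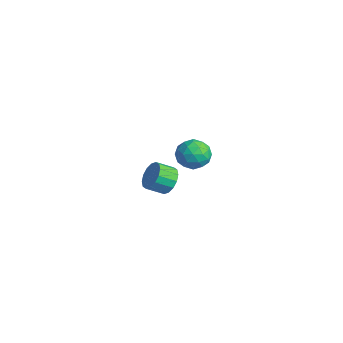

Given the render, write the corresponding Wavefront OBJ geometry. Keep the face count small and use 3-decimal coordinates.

v 3.577 -0.884 2.791
v 4.164 -1.527 2.843
v 2.736 -1.713 2.017
v 3.323 -2.356 2.069
v 2.88 -2.112 2.78
v 3.4 -1.599 3.258
v 3.5 -1.641 1.602
v 4.02 -1.128 2.08
v 4.117 -1.995 2.108
v 3.734 -2.286 2.836
v 3.166 -0.954 2.024
v 2.783 -1.245 2.752
v 3.944 -1.132 2.885
v 2.956 -2.108 1.975
v 2.695 -1.964 2.393
v 3.041 -2.342 2.424
v 3.495 -1.175 3.129
v 3.841 -1.553 3.159
v 3.086 -1.897 3.123
v 3.059 -1.687 1.701
v 3.405 -2.065 1.731
v 3.859 -0.898 2.436
v 4.205 -1.276 2.467
v 3.814 -1.343 1.737
v 4.262 -1.786 2.483
v 3.767 -2.273 2.028
v 3.871 -1.853 1.754
v 4.177 -1.551 2.035
v 4.037 -1.957 2.911
v 3.542 -2.444 2.456
v 3.282 -2.301 2.874
v 3.588 -1.999 3.155
v 4.009 -2.232 2.479
v 3.358 -0.796 2.404
v 2.863 -1.283 1.949
v 3.312 -1.241 1.705
v 3.618 -0.939 1.986
v 3.133 -0.967 2.832
v 2.638 -1.454 2.377
v 2.723 -1.689 2.825
v 3.029 -1.387 3.106
v 2.891 -1.008 2.381
v -2.152 0.09 -3.912
v -1.47 -0.29 -4.193
v -1.725 -1.15 -3.648
v -2.408 -0.77 -3.368
v -1.348 -0.096 -3.83
v -1.603 -0.956 -3.285
v -1.441 0.148 -3.488
v -1.696 -0.713 -2.944
v -1.725 0.376 -3.261
v -1.98 -0.485 -2.716
v -2.124 0.528 -3.208
v -2.379 -0.333 -2.663
v -2.53 0.562 -3.343
v -2.785 -0.298 -2.799
v -2.835 0.47 -3.632
v -3.09 -0.39 -3.087
v -2.957 0.276 -3.995
v -3.212 -0.584 -3.45
v -2.864 0.033 -4.336
v -3.119 -0.828 -3.792
v -2.58 -0.195 -4.564
v -2.835 -1.056 -4.019
v -2.181 -0.347 -4.617
v -2.436 -1.208 -4.072
v -1.775 -0.382 -4.481
v -2.03 -1.242 -3.937
f 1 38 17
f 38 12 41
f 17 41 6
f 38 41 17
f 1 17 13
f 17 6 18
f 13 18 2
f 17 18 13
f 1 13 22
f 13 2 23
f 22 23 8
f 13 23 22
f 1 22 34
f 22 8 37
f 34 37 11
f 22 37 34
f 1 34 38
f 34 11 42
f 38 42 12
f 34 42 38
f 2 18 29
f 18 6 32
f 29 32 10
f 18 32 29
f 6 41 19
f 41 12 40
f 19 40 5
f 41 40 19
f 12 42 39
f 42 11 35
f 39 35 3
f 42 35 39
f 11 37 36
f 37 8 24
f 36 24 7
f 37 24 36
f 8 23 28
f 23 2 25
f 28 25 9
f 23 25 28
f 4 30 16
f 30 10 31
f 16 31 5
f 30 31 16
f 4 16 14
f 16 5 15
f 14 15 3
f 16 15 14
f 4 14 21
f 14 3 20
f 21 20 7
f 14 20 21
f 4 21 26
f 21 7 27
f 26 27 9
f 21 27 26
f 4 26 30
f 26 9 33
f 30 33 10
f 26 33 30
f 5 31 19
f 31 10 32
f 19 32 6
f 31 32 19
f 3 15 39
f 15 5 40
f 39 40 12
f 15 40 39
f 7 20 36
f 20 3 35
f 36 35 11
f 20 35 36
f 9 27 28
f 27 7 24
f 28 24 8
f 27 24 28
f 10 33 29
f 33 9 25
f 29 25 2
f 33 25 29
f 44 43 47
f 44 47 45
f 45 47 48
f 45 48 46
f 47 43 49
f 47 49 48
f 48 49 50
f 48 50 46
f 49 43 51
f 49 51 50
f 50 51 52
f 50 52 46
f 51 43 53
f 51 53 52
f 52 53 54
f 52 54 46
f 53 43 55
f 53 55 54
f 54 55 56
f 54 56 46
f 55 43 57
f 55 57 56
f 56 57 58
f 56 58 46
f 57 43 59
f 57 59 58
f 58 59 60
f 58 60 46
f 59 43 61
f 59 61 60
f 60 61 62
f 60 62 46
f 61 43 63
f 61 63 62
f 62 63 64
f 62 64 46
f 63 43 65
f 63 65 64
f 64 65 66
f 64 66 46
f 65 43 67
f 65 67 66
f 66 67 68
f 66 68 46
f 67 43 44
f 67 44 68
f 68 44 45
f 68 45 46



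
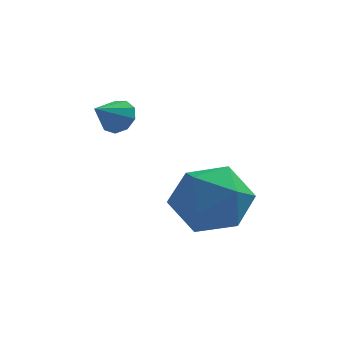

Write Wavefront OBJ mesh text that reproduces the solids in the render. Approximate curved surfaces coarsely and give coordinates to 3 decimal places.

v -1.542 -2.567 2.277
v -1.093 -2.621 2.639
v -2.098 -3.253 2.863
v -1.329 -2.326 2.76
v -1.666 -2.144 2.654
v -1.944 -2.16 2.372
v -2.035 -2.366 2.045
v -1.895 -2.666 1.827
v -1.59 -2.92 1.819
v -1.263 -3.008 2.025
v -1.066 -2.89 2.349
v 0.241 -2.284 0.076
v 1.261 -1.894 -0.536
v 0.619 -4.186 -0.504
v 1.639 -3.796 -1.116
v 1.612 -3.772 0.134
v 1.379 -2.596 0.493
v 0.501 -3.484 -1.533
v 0.268 -2.308 -1.174
v 1.421 -2.636 -1.53
v 2.108 -2.814 -0.5
v -0.228 -3.266 -0.54
v 0.459 -3.444 0.49
f 2 1 4
f 2 4 3
f 4 1 5
f 4 5 3
f 5 1 6
f 5 6 3
f 6 1 7
f 6 7 3
f 7 1 8
f 7 8 3
f 8 1 9
f 8 9 3
f 9 1 10
f 9 10 3
f 10 1 11
f 10 11 3
f 11 1 2
f 11 2 3
f 12 23 17
f 12 17 13
f 12 13 19
f 12 19 22
f 12 22 23
f 13 17 21
f 17 23 16
f 23 22 14
f 22 19 18
f 19 13 20
f 15 21 16
f 15 16 14
f 15 14 18
f 15 18 20
f 15 20 21
f 16 21 17
f 14 16 23
f 18 14 22
f 20 18 19
f 21 20 13



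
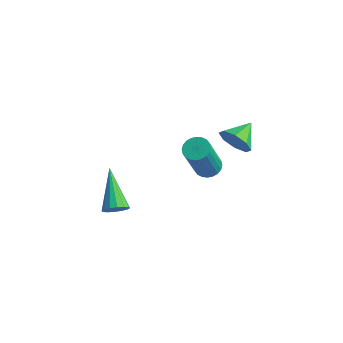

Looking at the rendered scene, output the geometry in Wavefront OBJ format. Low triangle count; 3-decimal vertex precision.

v 3.446 3.14 -2.549
v 3.86 3.398 -3.208
v 3.354 4.3 -2.151
v 3.24 3.382 -3.304
v 2.741 3.223 -2.958
v 2.655 3.016 -2.372
v 3.033 2.881 -1.889
v 3.653 2.898 -1.793
v 4.152 3.056 -2.139
v 4.238 3.263 -2.725
v 1.604 -2.212 -4.467
v 2.009 -2.134 -4.045
v 0.236 -1.128 -3.353
v 2.044 -1.896 -4.233
v 1.962 -1.743 -4.484
v 1.783 -1.715 -4.73
v 1.557 -1.82 -4.906
v 1.343 -2.03 -4.964
v 1.199 -2.289 -4.889
v 1.164 -2.527 -4.701
v 1.246 -2.681 -4.45
v 1.425 -2.708 -4.204
v 1.651 -2.603 -4.028
v 1.865 -2.393 -3.97
v 2.585 2.436 -4.339
v 2.902 2.929 -4.136
v 3.011 2.037 -2.139
v 2.695 1.544 -2.341
v 2.674 2.998 -4.093
v 2.784 2.107 -2.095
v 2.433 2.981 -4.087
v 2.542 2.09 -2.089
v 2.215 2.882 -4.119
v 2.324 1.99 -2.122
v 2.053 2.714 -4.185
v 2.163 1.823 -2.188
v 1.972 2.504 -4.274
v 2.082 1.613 -2.277
v 1.985 2.284 -4.374
v 2.095 1.393 -2.376
v 2.089 2.087 -4.467
v 2.199 1.195 -2.47
v 2.269 1.943 -4.541
v 2.378 1.051 -2.544
v 2.496 1.873 -4.585
v 2.606 0.982 -2.587
v 2.738 1.89 -4.591
v 2.847 0.999 -2.593
v 2.956 1.99 -4.558
v 3.065 1.098 -2.561
v 3.117 2.157 -4.492
v 3.227 1.266 -2.495
v 3.198 2.367 -4.403
v 3.308 1.476 -2.406
v 3.185 2.587 -4.304
v 3.295 1.696 -2.306
v 3.081 2.785 -4.21
v 3.191 1.893 -2.213
f 2 1 4
f 2 4 3
f 4 1 5
f 4 5 3
f 5 1 6
f 5 6 3
f 6 1 7
f 6 7 3
f 7 1 8
f 7 8 3
f 8 1 9
f 8 9 3
f 9 1 10
f 9 10 3
f 10 1 2
f 10 2 3
f 12 11 14
f 12 14 13
f 14 11 15
f 14 15 13
f 15 11 16
f 15 16 13
f 16 11 17
f 16 17 13
f 17 11 18
f 17 18 13
f 18 11 19
f 18 19 13
f 19 11 20
f 19 20 13
f 20 11 21
f 20 21 13
f 21 11 22
f 21 22 13
f 22 11 23
f 22 23 13
f 23 11 24
f 23 24 13
f 24 11 12
f 24 12 13
f 26 25 29
f 26 29 27
f 27 29 30
f 27 30 28
f 29 25 31
f 29 31 30
f 30 31 32
f 30 32 28
f 31 25 33
f 31 33 32
f 32 33 34
f 32 34 28
f 33 25 35
f 33 35 34
f 34 35 36
f 34 36 28
f 35 25 37
f 35 37 36
f 36 37 38
f 36 38 28
f 37 25 39
f 37 39 38
f 38 39 40
f 38 40 28
f 39 25 41
f 39 41 40
f 40 41 42
f 40 42 28
f 41 25 43
f 41 43 42
f 42 43 44
f 42 44 28
f 43 25 45
f 43 45 44
f 44 45 46
f 44 46 28
f 45 25 47
f 45 47 46
f 46 47 48
f 46 48 28
f 47 25 49
f 47 49 48
f 48 49 50
f 48 50 28
f 49 25 51
f 49 51 50
f 50 51 52
f 50 52 28
f 51 25 53
f 51 53 52
f 52 53 54
f 52 54 28
f 53 25 55
f 53 55 54
f 54 55 56
f 54 56 28
f 55 25 57
f 55 57 56
f 56 57 58
f 56 58 28
f 57 25 26
f 57 26 58
f 58 26 27
f 58 27 28



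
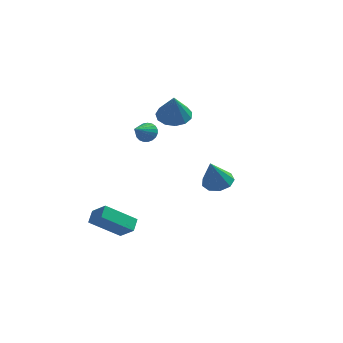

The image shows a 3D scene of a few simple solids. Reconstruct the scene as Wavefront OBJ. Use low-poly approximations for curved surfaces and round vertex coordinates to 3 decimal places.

v -3.469 -4.528 -1.737
v -3.492 -3.787 -1.245
v -4.358 -4.06 -2.482
v -4.381 -3.319 -1.989
v -1.979 -3.661 -2.971
v -2.002 -2.92 -2.478
v -2.868 -3.193 -3.715
v -2.891 -2.452 -3.223
v -1.864 3.6 2.662
v -1.067 3.074 2.275
v -1.616 2.74 4.338
v -0.848 3.565 2.494
v -0.952 4.067 2.767
v -1.345 4.42 3.006
v -1.903 4.513 3.136
v -2.448 4.316 3.115
v -2.808 3.892 2.951
v -2.868 3.374 2.694
v -2.609 2.929 2.428
v -2.113 2.696 2.235
v -1.538 2.75 2.178
v -3.449 3.576 1.113
v -3.221 3.866 1.708
v -3.771 2.284 1.867
v -3.503 3.938 1.71
v -3.776 3.947 1.609
v -3.992 3.892 1.422
v -4.115 3.782 1.182
v -4.122 3.637 0.93
v -4.013 3.481 0.709
v -3.807 3.341 0.559
v -3.538 3.243 0.504
v -3.255 3.201 0.554
v -3.005 3.225 0.701
v -2.831 3.309 0.92
v -2.765 3.44 1.171
v -2.817 3.594 1.413
v -2.978 3.744 1.603
v 2.094 -1.801 0.412
v 2.867 -2.227 0.298
v 1.886 -2.619 2.048
v 2.963 -1.695 0.577
v 2.652 -1.212 0.778
v 2.08 -1.005 0.809
v 1.515 -1.17 0.654
v 1.221 -1.631 0.386
v 1.336 -2.172 0.13
v 1.805 -2.539 0.007
v 2.41 -2.561 0.073
f 2 4 1
f 5 2 1
f 1 4 3
f 3 5 1
f 2 8 4
f 6 2 5
f 6 8 2
f 4 8 3
f 7 5 3
f 3 8 7
f 7 6 5
f 8 6 7
f 10 9 12
f 10 12 11
f 12 9 13
f 12 13 11
f 13 9 14
f 13 14 11
f 14 9 15
f 14 15 11
f 15 9 16
f 15 16 11
f 16 9 17
f 16 17 11
f 17 9 18
f 17 18 11
f 18 9 19
f 18 19 11
f 19 9 20
f 19 20 11
f 20 9 21
f 20 21 11
f 21 9 10
f 21 10 11
f 23 22 25
f 23 25 24
f 25 22 26
f 25 26 24
f 26 22 27
f 26 27 24
f 27 22 28
f 27 28 24
f 28 22 29
f 28 29 24
f 29 22 30
f 29 30 24
f 30 22 31
f 30 31 24
f 31 22 32
f 31 32 24
f 32 22 33
f 32 33 24
f 33 22 34
f 33 34 24
f 34 22 35
f 34 35 24
f 35 22 36
f 35 36 24
f 36 22 37
f 36 37 24
f 37 22 38
f 37 38 24
f 38 22 23
f 38 23 24
f 40 39 42
f 40 42 41
f 42 39 43
f 42 43 41
f 43 39 44
f 43 44 41
f 44 39 45
f 44 45 41
f 45 39 46
f 45 46 41
f 46 39 47
f 46 47 41
f 47 39 48
f 47 48 41
f 48 39 49
f 48 49 41
f 49 39 40
f 49 40 41



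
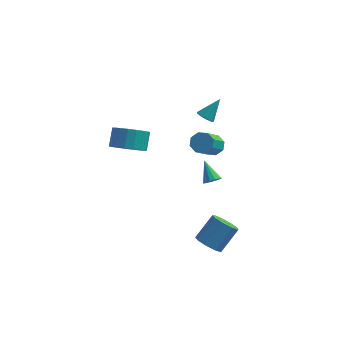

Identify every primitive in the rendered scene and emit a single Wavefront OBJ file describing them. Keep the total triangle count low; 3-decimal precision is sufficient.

v 2.245 0.322 2.458
v 2.491 0.73 2.957
v 2.181 -0.755 4.322
v 1.935 -1.162 3.822
v 1.97 0.781 2.894
v 1.66 -0.704 4.258
v 1.609 0.563 2.575
v 1.299 -0.921 3.94
v 1.621 0.204 2.188
v 1.311 -1.28 3.552
v 1.999 -0.085 1.958
v 1.689 -1.57 3.323
v 2.52 -0.136 2.022
v 2.21 -1.621 3.386
v 2.881 0.081 2.34
v 2.571 -1.403 3.705
v 2.869 0.44 2.728
v 2.559 -1.044 4.092
v 2.706 -2.035 1.479
v 2.89 -2.332 1.878
v 2.094 -1.205 2.381
v 3.084 -2.143 1.835
v 3.176 -1.925 1.696
v 3.143 -1.736 1.5
v 2.992 -1.628 1.298
v 2.764 -1.629 1.144
v 2.521 -1.739 1.081
v 2.327 -1.928 1.124
v 2.235 -2.146 1.262
v 2.269 -2.335 1.459
v 2.419 -2.443 1.661
v 2.647 -2.442 1.814
v 1.206 3.562 2.055
v 1.621 3.717 1.697
v 1.894 4.278 3.165
v 1.373 3.967 1.69
v 1.06 4.062 1.822
v 0.804 3.966 2.044
v 0.7 3.716 2.269
v 0.79 3.407 2.413
v 1.038 3.157 2.42
v 1.351 3.062 2.287
v 1.607 3.158 2.066
v 1.711 3.408 1.841
v 2.491 -1.793 -4.337
v 3.168 -1.666 -4.852
v 3.926 -0.701 -3.618
v 3.249 -0.827 -3.103
v 2.768 -1.243 -4.937
v 3.526 -0.278 -3.704
v 2.239 -1.077 -4.742
v 2.996 -0.112 -3.508
v 1.827 -1.246 -4.357
v 2.585 -0.281 -3.123
v 1.727 -1.671 -3.962
v 2.484 -0.705 -2.729
v 1.983 -2.153 -3.743
v 2.741 -1.187 -2.51
v 2.478 -2.466 -3.802
v 3.236 -1.5 -2.568
v 2.979 -2.464 -4.111
v 3.736 -1.499 -2.877
v 3.251 -2.148 -4.525
v 4.009 -1.183 -3.292
v -2.761 1.49 0.303
v -1.939 1.982 -0.152
v -1.938 2.842 0.783
v -2.759 2.35 1.237
v -2.311 2.196 -0.348
v -2.31 3.056 0.587
v -2.772 2.27 -0.415
v -2.771 3.13 0.52
v -3.231 2.189 -0.34
v -3.23 3.049 0.594
v -3.597 1.97 -0.138
v -3.595 2.83 0.797
v -3.797 1.656 0.152
v -3.795 2.516 1.086
v -3.791 1.309 0.471
v -3.79 2.169 1.406
v -3.582 0.998 0.757
v -3.581 1.858 1.692
v -3.21 0.784 0.953
v -3.209 1.644 1.888
v -2.749 0.71 1.02
v -2.748 1.57 1.955
v -2.29 0.791 0.946
v -2.289 1.651 1.88
v -1.925 1.01 0.743
v -1.923 1.87 1.678
v -1.725 1.324 0.454
v -1.723 2.184 1.388
v -1.73 1.671 0.134
v -1.729 2.531 1.069
f 2 1 5
f 2 5 3
f 3 5 6
f 3 6 4
f 5 1 7
f 5 7 6
f 6 7 8
f 6 8 4
f 7 1 9
f 7 9 8
f 8 9 10
f 8 10 4
f 9 1 11
f 9 11 10
f 10 11 12
f 10 12 4
f 11 1 13
f 11 13 12
f 12 13 14
f 12 14 4
f 13 1 15
f 13 15 14
f 14 15 16
f 14 16 4
f 15 1 17
f 15 17 16
f 16 17 18
f 16 18 4
f 17 1 2
f 17 2 18
f 18 2 3
f 18 3 4
f 20 19 22
f 20 22 21
f 22 19 23
f 22 23 21
f 23 19 24
f 23 24 21
f 24 19 25
f 24 25 21
f 25 19 26
f 25 26 21
f 26 19 27
f 26 27 21
f 27 19 28
f 27 28 21
f 28 19 29
f 28 29 21
f 29 19 30
f 29 30 21
f 30 19 31
f 30 31 21
f 31 19 32
f 31 32 21
f 32 19 20
f 32 20 21
f 34 33 36
f 34 36 35
f 36 33 37
f 36 37 35
f 37 33 38
f 37 38 35
f 38 33 39
f 38 39 35
f 39 33 40
f 39 40 35
f 40 33 41
f 40 41 35
f 41 33 42
f 41 42 35
f 42 33 43
f 42 43 35
f 43 33 44
f 43 44 35
f 44 33 34
f 44 34 35
f 46 45 49
f 46 49 47
f 47 49 50
f 47 50 48
f 49 45 51
f 49 51 50
f 50 51 52
f 50 52 48
f 51 45 53
f 51 53 52
f 52 53 54
f 52 54 48
f 53 45 55
f 53 55 54
f 54 55 56
f 54 56 48
f 55 45 57
f 55 57 56
f 56 57 58
f 56 58 48
f 57 45 59
f 57 59 58
f 58 59 60
f 58 60 48
f 59 45 61
f 59 61 60
f 60 61 62
f 60 62 48
f 61 45 63
f 61 63 62
f 62 63 64
f 62 64 48
f 63 45 46
f 63 46 64
f 64 46 47
f 64 47 48
f 66 65 69
f 66 69 67
f 67 69 70
f 67 70 68
f 69 65 71
f 69 71 70
f 70 71 72
f 70 72 68
f 71 65 73
f 71 73 72
f 72 73 74
f 72 74 68
f 73 65 75
f 73 75 74
f 74 75 76
f 74 76 68
f 75 65 77
f 75 77 76
f 76 77 78
f 76 78 68
f 77 65 79
f 77 79 78
f 78 79 80
f 78 80 68
f 79 65 81
f 79 81 80
f 80 81 82
f 80 82 68
f 81 65 83
f 81 83 82
f 82 83 84
f 82 84 68
f 83 65 85
f 83 85 84
f 84 85 86
f 84 86 68
f 85 65 87
f 85 87 86
f 86 87 88
f 86 88 68
f 87 65 89
f 87 89 88
f 88 89 90
f 88 90 68
f 89 65 91
f 89 91 90
f 90 91 92
f 90 92 68
f 91 65 93
f 91 93 92
f 92 93 94
f 92 94 68
f 93 65 66
f 93 66 94
f 94 66 67
f 94 67 68



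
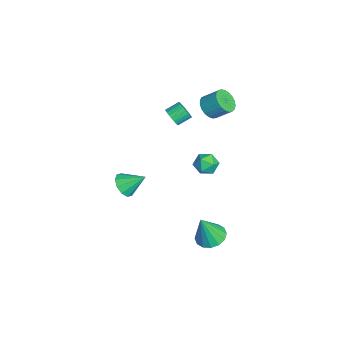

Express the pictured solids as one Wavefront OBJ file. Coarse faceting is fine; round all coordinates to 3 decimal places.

v 1.805 1.762 -4.794
v 2.377 2.567 -4.634
v 2.155 1.118 -2.806
v 1.898 2.714 -4.502
v 1.395 2.606 -4.449
v 1.001 2.272 -4.488
v 0.823 1.802 -4.609
v 0.908 1.321 -4.78
v 1.233 0.958 -4.955
v 1.712 0.811 -5.087
v 2.215 0.919 -5.14
v 2.609 1.253 -5.101
v 2.787 1.723 -4.98
v 2.702 2.204 -4.809
v -2.897 1.945 3.39
v -2.371 2.307 2.798
v -2.057 3.256 3.659
v -2.583 2.895 4.25
v -2.686 2.472 2.731
v -2.371 3.422 3.591
v -3.037 2.547 2.777
v -2.722 3.497 3.638
v -3.363 2.517 2.929
v -3.049 3.467 3.79
v -3.61 2.389 3.16
v -3.295 3.338 4.021
v -3.733 2.183 3.432
v -3.418 3.133 4.293
v -3.712 1.937 3.696
v -3.397 2.887 4.557
v -3.549 1.692 3.907
v -3.235 2.642 4.768
v -3.274 1.491 4.029
v -2.96 2.441 4.889
v -2.934 1.368 4.04
v -2.62 2.318 4.901
v -2.588 1.345 3.938
v -2.273 2.295 4.799
v -2.295 1.426 3.742
v -1.98 2.376 4.603
v -2.106 1.596 3.485
v -1.791 2.546 4.346
v -2.054 1.827 3.211
v -1.739 2.777 4.072
v -2.148 2.078 2.969
v -1.833 3.028 3.829
v -2.856 -0.333 2.534
v -2.49 -0.512 3.079
v -2.779 0.334 3.55
v -3.144 0.513 3.006
v -2.302 -0.364 2.928
v -2.591 0.482 3.4
v -2.21 -0.21 2.709
v -2.499 0.635 3.181
v -2.23 -0.078 2.46
v -2.518 0.768 2.931
v -2.358 0.01 2.224
v -2.646 0.856 2.695
v -2.571 0.039 2.041
v -2.86 0.885 2.512
v -2.835 0.004 1.944
v -3.123 0.849 2.415
v -3.101 -0.09 1.949
v -3.39 0.756 2.42
v -3.326 -0.226 2.055
v -3.614 0.62 2.526
v -3.469 -0.38 2.244
v -3.757 0.466 2.715
v -3.506 -0.526 2.483
v -3.794 0.32 2.954
v -3.431 -0.638 2.731
v -3.719 0.207 3.202
v -3.256 -0.698 2.945
v -3.544 0.147 3.416
v -3.012 -0.695 3.088
v -3.3 0.151 3.56
v -2.741 -0.629 3.136
v -3.03 0.217 3.607
v -1.775 1.96 -0.368
v -1.072 2.458 -0.394
v -0.968 0.822 -0.366
v -0.265 1.32 -0.392
v -0.754 1.302 0.318
v -1.253 2.005 0.316
v -0.787 1.275 -1.076
v -1.286 1.978 -1.078
v -0.461 2.035 -0.832
v -0.441 2.052 0.03
v -1.599 1.228 -0.79
v -1.579 1.245 0.072
v 1.551 -3.341 0.217
v 1.95 -2.916 -0.442
v 1.789 -2.099 1.163
v 1.42 -2.798 -0.463
v 0.939 -2.887 -0.225
v 0.692 -3.15 0.183
v 0.773 -3.486 0.603
v 1.151 -3.766 0.876
v 1.681 -3.884 0.897
v 2.162 -3.795 0.658
v 2.409 -3.532 0.251
v 2.328 -3.197 -0.169
f 2 1 4
f 2 4 3
f 4 1 5
f 4 5 3
f 5 1 6
f 5 6 3
f 6 1 7
f 6 7 3
f 7 1 8
f 7 8 3
f 8 1 9
f 8 9 3
f 9 1 10
f 9 10 3
f 10 1 11
f 10 11 3
f 11 1 12
f 11 12 3
f 12 1 13
f 12 13 3
f 13 1 14
f 13 14 3
f 14 1 2
f 14 2 3
f 16 15 19
f 16 19 17
f 17 19 20
f 17 20 18
f 19 15 21
f 19 21 20
f 20 21 22
f 20 22 18
f 21 15 23
f 21 23 22
f 22 23 24
f 22 24 18
f 23 15 25
f 23 25 24
f 24 25 26
f 24 26 18
f 25 15 27
f 25 27 26
f 26 27 28
f 26 28 18
f 27 15 29
f 27 29 28
f 28 29 30
f 28 30 18
f 29 15 31
f 29 31 30
f 30 31 32
f 30 32 18
f 31 15 33
f 31 33 32
f 32 33 34
f 32 34 18
f 33 15 35
f 33 35 34
f 34 35 36
f 34 36 18
f 35 15 37
f 35 37 36
f 36 37 38
f 36 38 18
f 37 15 39
f 37 39 38
f 38 39 40
f 38 40 18
f 39 15 41
f 39 41 40
f 40 41 42
f 40 42 18
f 41 15 43
f 41 43 42
f 42 43 44
f 42 44 18
f 43 15 45
f 43 45 44
f 44 45 46
f 44 46 18
f 45 15 16
f 45 16 46
f 46 16 17
f 46 17 18
f 48 47 51
f 48 51 49
f 49 51 52
f 49 52 50
f 51 47 53
f 51 53 52
f 52 53 54
f 52 54 50
f 53 47 55
f 53 55 54
f 54 55 56
f 54 56 50
f 55 47 57
f 55 57 56
f 56 57 58
f 56 58 50
f 57 47 59
f 57 59 58
f 58 59 60
f 58 60 50
f 59 47 61
f 59 61 60
f 60 61 62
f 60 62 50
f 61 47 63
f 61 63 62
f 62 63 64
f 62 64 50
f 63 47 65
f 63 65 64
f 64 65 66
f 64 66 50
f 65 47 67
f 65 67 66
f 66 67 68
f 66 68 50
f 67 47 69
f 67 69 68
f 68 69 70
f 68 70 50
f 69 47 71
f 69 71 70
f 70 71 72
f 70 72 50
f 71 47 73
f 71 73 72
f 72 73 74
f 72 74 50
f 73 47 75
f 73 75 74
f 74 75 76
f 74 76 50
f 75 47 77
f 75 77 76
f 76 77 78
f 76 78 50
f 77 47 48
f 77 48 78
f 78 48 49
f 78 49 50
f 79 90 84
f 79 84 80
f 79 80 86
f 79 86 89
f 79 89 90
f 80 84 88
f 84 90 83
f 90 89 81
f 89 86 85
f 86 80 87
f 82 88 83
f 82 83 81
f 82 81 85
f 82 85 87
f 82 87 88
f 83 88 84
f 81 83 90
f 85 81 89
f 87 85 86
f 88 87 80
f 92 91 94
f 92 94 93
f 94 91 95
f 94 95 93
f 95 91 96
f 95 96 93
f 96 91 97
f 96 97 93
f 97 91 98
f 97 98 93
f 98 91 99
f 98 99 93
f 99 91 100
f 99 100 93
f 100 91 101
f 100 101 93
f 101 91 102
f 101 102 93
f 102 91 92
f 102 92 93



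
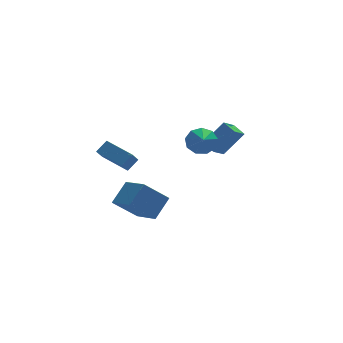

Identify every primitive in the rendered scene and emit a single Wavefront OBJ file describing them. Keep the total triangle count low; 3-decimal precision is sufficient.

v 1.509 -0.005 2.197
v 2.257 -0.443 1.739
v 1.211 -1.355 3.003
v 2.472 -0.153 2.304
v 2.236 0.206 2.819
v 1.661 0.466 3.043
v 1.014 0.506 2.871
v 0.599 0.307 2.384
v 0.61 -0.038 1.809
v 1.041 -0.368 1.416
v 1.692 -0.528 1.389
v -4.55 -0.433 2.002
v -5.025 -0.972 2.753
v -3.859 -0.155 2.639
v -4.335 -0.694 3.39
v -3.465 -2.046 1.53
v -3.941 -2.585 2.281
v -2.775 -1.768 2.167
v -3.25 -2.307 2.918
v 2.66 1.331 0.468
v 2.29 2.26 0.821
v 3.479 1.888 -0.136
v 3.109 2.816 0.217
v 3.911 1.224 2.063
v 3.541 2.152 2.416
v 4.73 1.78 1.459
v 4.36 2.709 1.812
v -2.287 -3.623 -1.759
v -3.773 -3.613 -0.406
v -2.879 -1.853 -2.422
v -4.365 -1.844 -1.068
v -1.255 -2.856 -0.632
v -2.741 -2.847 0.722
v -1.847 -1.087 -1.294
v -3.333 -1.077 0.059
f 2 1 4
f 2 4 3
f 4 1 5
f 4 5 3
f 5 1 6
f 5 6 3
f 6 1 7
f 6 7 3
f 7 1 8
f 7 8 3
f 8 1 9
f 8 9 3
f 9 1 10
f 9 10 3
f 10 1 11
f 10 11 3
f 11 1 2
f 11 2 3
f 13 15 12
f 16 13 12
f 12 15 14
f 14 16 12
f 13 19 15
f 17 13 16
f 17 19 13
f 15 19 14
f 18 16 14
f 14 19 18
f 18 17 16
f 19 17 18
f 21 23 20
f 24 21 20
f 20 23 22
f 22 24 20
f 21 27 23
f 25 21 24
f 25 27 21
f 23 27 22
f 26 24 22
f 22 27 26
f 26 25 24
f 27 25 26
f 29 31 28
f 32 29 28
f 28 31 30
f 30 32 28
f 29 35 31
f 33 29 32
f 33 35 29
f 31 35 30
f 34 32 30
f 30 35 34
f 34 33 32
f 35 33 34



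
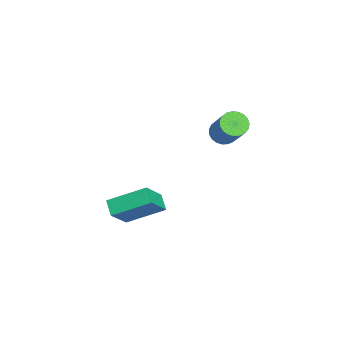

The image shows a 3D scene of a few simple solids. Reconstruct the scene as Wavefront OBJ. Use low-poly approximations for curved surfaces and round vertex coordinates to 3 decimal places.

v -3.475 3.032 2.775
v -2.967 2.639 2.472
v -1.697 2.976 4.161
v -2.205 3.368 4.465
v -2.905 2.91 2.371
v -1.634 3.246 4.06
v -2.941 3.201 2.34
v -1.67 3.537 4.029
v -3.069 3.463 2.384
v -1.799 3.799 4.073
v -3.268 3.651 2.496
v -1.997 3.987 4.185
v -3.502 3.731 2.656
v -2.232 4.068 4.346
v -3.732 3.691 2.837
v -2.462 4.027 4.526
v -3.917 3.537 3.007
v -2.647 3.873 4.697
v -4.026 3.295 3.138
v -2.756 3.631 4.827
v -4.04 3.008 3.205
v -2.77 3.344 4.894
v -3.956 2.725 3.198
v -2.686 3.061 4.887
v -3.789 2.495 3.118
v -2.519 2.831 4.807
v -3.567 2.358 2.979
v -2.297 2.694 4.668
v -3.33 2.337 2.805
v -2.06 2.674 4.494
v -3.118 2.437 2.625
v -1.848 2.773 4.314
v -3.537 -1.852 -2.603
v -3.423 0.059 -1.691
v -2.737 -1.696 -3.028
v -2.622 0.214 -2.117
v -2.578 -2.634 -1.083
v -2.463 -0.724 -0.172
v -1.777 -2.479 -1.509
v -1.663 -0.568 -0.597
f 2 1 5
f 2 5 3
f 3 5 6
f 3 6 4
f 5 1 7
f 5 7 6
f 6 7 8
f 6 8 4
f 7 1 9
f 7 9 8
f 8 9 10
f 8 10 4
f 9 1 11
f 9 11 10
f 10 11 12
f 10 12 4
f 11 1 13
f 11 13 12
f 12 13 14
f 12 14 4
f 13 1 15
f 13 15 14
f 14 15 16
f 14 16 4
f 15 1 17
f 15 17 16
f 16 17 18
f 16 18 4
f 17 1 19
f 17 19 18
f 18 19 20
f 18 20 4
f 19 1 21
f 19 21 20
f 20 21 22
f 20 22 4
f 21 1 23
f 21 23 22
f 22 23 24
f 22 24 4
f 23 1 25
f 23 25 24
f 24 25 26
f 24 26 4
f 25 1 27
f 25 27 26
f 26 27 28
f 26 28 4
f 27 1 29
f 27 29 28
f 28 29 30
f 28 30 4
f 29 1 31
f 29 31 30
f 30 31 32
f 30 32 4
f 31 1 2
f 31 2 32
f 32 2 3
f 32 3 4
f 34 36 33
f 37 34 33
f 33 36 35
f 35 37 33
f 34 40 36
f 38 34 37
f 38 40 34
f 36 40 35
f 39 37 35
f 35 40 39
f 39 38 37
f 40 38 39



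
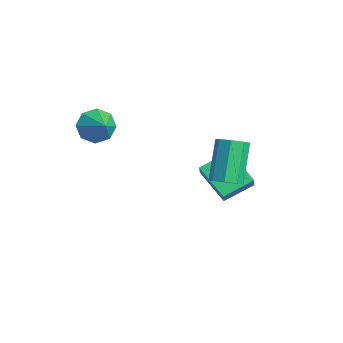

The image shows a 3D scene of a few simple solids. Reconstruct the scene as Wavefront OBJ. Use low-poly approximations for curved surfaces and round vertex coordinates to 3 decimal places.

v 1.375 2.186 0.751
v 2.008 2.392 1.05
v 0.959 3.181 2.728
v 0.325 2.974 2.429
v 1.786 2.788 0.725
v 0.737 3.577 2.403
v 1.323 2.832 0.415
v 0.274 3.62 2.093
v 0.89 2.497 0.302
v -0.159 3.285 1.98
v 0.741 1.979 0.452
v -0.308 2.768 2.13
v 0.963 1.583 0.777
v -0.086 2.372 2.455
v 1.426 1.54 1.087
v 0.377 2.328 2.765
v 1.859 1.875 1.2
v 0.81 2.663 2.878
v -3.15 -1.784 2.504
v -2.732 -1.332 1.834
v -2.05 -1.776 3.196
v -3.028 -0.906 2.299
v -3.395 -0.994 2.884
v -3.619 -1.545 3.247
v -3.568 -2.236 3.174
v -3.273 -2.662 2.709
v -2.906 -2.574 2.124
v -2.682 -2.023 1.762
v -1.979 2.545 -1.014
v -1.414 2.247 -0.232
v -2.015 4.012 -0.429
v -1.45 3.715 0.353
v -0.43 2.965 -1.973
v 0.135 2.668 -1.191
v -0.466 4.433 -1.388
v 0.099 4.135 -0.606
f 2 1 5
f 2 5 3
f 3 5 6
f 3 6 4
f 5 1 7
f 5 7 6
f 6 7 8
f 6 8 4
f 7 1 9
f 7 9 8
f 8 9 10
f 8 10 4
f 9 1 11
f 9 11 10
f 10 11 12
f 10 12 4
f 11 1 13
f 11 13 12
f 12 13 14
f 12 14 4
f 13 1 15
f 13 15 14
f 14 15 16
f 14 16 4
f 15 1 17
f 15 17 16
f 16 17 18
f 16 18 4
f 17 1 2
f 17 2 18
f 18 2 3
f 18 3 4
f 20 19 22
f 20 22 21
f 22 19 23
f 22 23 21
f 23 19 24
f 23 24 21
f 24 19 25
f 24 25 21
f 25 19 26
f 25 26 21
f 26 19 27
f 26 27 21
f 27 19 28
f 27 28 21
f 28 19 20
f 28 20 21
f 30 32 29
f 33 30 29
f 29 32 31
f 31 33 29
f 30 36 32
f 34 30 33
f 34 36 30
f 32 36 31
f 35 33 31
f 31 36 35
f 35 34 33
f 36 34 35



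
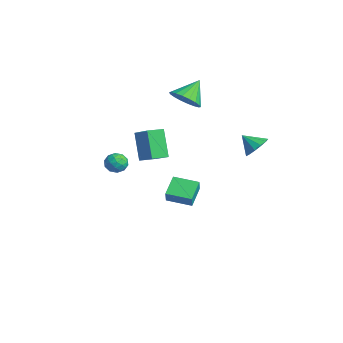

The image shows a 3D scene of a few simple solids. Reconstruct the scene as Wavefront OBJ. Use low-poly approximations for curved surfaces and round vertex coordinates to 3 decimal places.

v 0.757 -2.164 3.711
v 2.167 -1.989 4.55
v 0.699 -1.221 3.611
v 2.109 -1.046 4.45
v 1.711 -2.274 2.13
v 3.121 -2.099 2.969
v 1.653 -1.331 2.03
v 3.063 -1.156 2.869
v -3.594 2.481 3.275
v -2.734 3.012 3.134
v -4.086 3.579 4.405
v -3.018 3.196 2.831
v -3.415 3.239 2.616
v -3.848 3.131 2.532
v -4.231 2.895 2.595
v -4.487 2.577 2.793
v -4.567 2.24 3.086
v -4.454 1.95 3.417
v -4.17 1.766 3.72
v -3.773 1.723 3.935
v -3.34 1.831 4.019
v -2.957 2.067 3.956
v -2.701 2.385 3.758
v -2.621 2.722 3.465
v -1.603 -2.233 0.874
v -0.924 -2.099 1.009
v -1.296 -2.981 0.071
v -0.617 -2.847 0.206
v -1.011 -3.187 0.681
v -1.201 -2.725 1.178
v -1.019 -2.355 -0.098
v -1.209 -1.893 0.399
v -0.564 -2.175 0.409
v -0.559 -2.689 0.89
v -1.661 -2.391 0.19
v -1.656 -2.905 0.671
v -1.29 -2.1 1.012
v -0.93 -2.98 0.068
v -1.161 -3.18 0.347
v -0.762 -3.101 0.427
v -1.453 -2.468 1.111
v -1.054 -2.39 1.191
v -1.105 -3.029 0.998
v -1.166 -2.69 -0.111
v -0.767 -2.612 -0.031
v -1.458 -1.979 0.653
v -1.059 -1.9 0.733
v -1.115 -2.051 0.082
v -0.68 -2.066 0.739
v -0.499 -2.506 0.266
v -0.736 -2.217 0.088
v -0.847 -1.945 0.38
v -0.677 -2.369 1.021
v -0.496 -2.809 0.549
v -0.728 -3.008 0.829
v -0.839 -2.737 1.12
v -0.465 -2.413 0.669
v -1.724 -2.271 0.531
v -1.543 -2.711 0.059
v -1.381 -2.343 -0.04
v -1.492 -2.072 0.251
v -1.721 -2.574 0.814
v -1.54 -3.014 0.341
v -1.373 -3.135 0.7
v -1.484 -2.863 0.992
v -1.755 -2.667 0.411
v -3.61 1.812 -3.35
v -3.178 1.607 -2.541
v -2.67 3.015 -3.549
v -2.238 2.811 -2.74
v -2.682 0.969 -4.06
v -2.25 0.765 -3.251
v -1.742 2.173 -4.259
v -1.31 1.968 -3.45
v 3.841 3.513 3.011
v 4.263 3.848 3.629
v 3.239 2.907 3.749
v 3.898 4.122 3.557
v 3.516 4.203 3.312
v 3.236 4.065 2.971
v 3.149 3.752 2.642
v 3.281 3.363 2.431
v 3.592 3.022 2.403
v 3.981 2.837 2.569
v 4.326 2.866 2.875
v 4.517 3.101 3.224
v 4.494 3.467 3.505
f 2 4 1
f 5 2 1
f 1 4 3
f 3 5 1
f 2 8 4
f 6 2 5
f 6 8 2
f 4 8 3
f 7 5 3
f 3 8 7
f 7 6 5
f 8 6 7
f 10 9 12
f 10 12 11
f 12 9 13
f 12 13 11
f 13 9 14
f 13 14 11
f 14 9 15
f 14 15 11
f 15 9 16
f 15 16 11
f 16 9 17
f 16 17 11
f 17 9 18
f 17 18 11
f 18 9 19
f 18 19 11
f 19 9 20
f 19 20 11
f 20 9 21
f 20 21 11
f 21 9 22
f 21 22 11
f 22 9 23
f 22 23 11
f 23 9 24
f 23 24 11
f 24 9 10
f 24 10 11
f 25 62 41
f 62 36 65
f 41 65 30
f 62 65 41
f 25 41 37
f 41 30 42
f 37 42 26
f 41 42 37
f 25 37 46
f 37 26 47
f 46 47 32
f 37 47 46
f 25 46 58
f 46 32 61
f 58 61 35
f 46 61 58
f 25 58 62
f 58 35 66
f 62 66 36
f 58 66 62
f 26 42 53
f 42 30 56
f 53 56 34
f 42 56 53
f 30 65 43
f 65 36 64
f 43 64 29
f 65 64 43
f 36 66 63
f 66 35 59
f 63 59 27
f 66 59 63
f 35 61 60
f 61 32 48
f 60 48 31
f 61 48 60
f 32 47 52
f 47 26 49
f 52 49 33
f 47 49 52
f 28 54 40
f 54 34 55
f 40 55 29
f 54 55 40
f 28 40 38
f 40 29 39
f 38 39 27
f 40 39 38
f 28 38 45
f 38 27 44
f 45 44 31
f 38 44 45
f 28 45 50
f 45 31 51
f 50 51 33
f 45 51 50
f 28 50 54
f 50 33 57
f 54 57 34
f 50 57 54
f 29 55 43
f 55 34 56
f 43 56 30
f 55 56 43
f 27 39 63
f 39 29 64
f 63 64 36
f 39 64 63
f 31 44 60
f 44 27 59
f 60 59 35
f 44 59 60
f 33 51 52
f 51 31 48
f 52 48 32
f 51 48 52
f 34 57 53
f 57 33 49
f 53 49 26
f 57 49 53
f 68 70 67
f 71 68 67
f 67 70 69
f 69 71 67
f 68 74 70
f 72 68 71
f 72 74 68
f 70 74 69
f 73 71 69
f 69 74 73
f 73 72 71
f 74 72 73
f 76 75 78
f 76 78 77
f 78 75 79
f 78 79 77
f 79 75 80
f 79 80 77
f 80 75 81
f 80 81 77
f 81 75 82
f 81 82 77
f 82 75 83
f 82 83 77
f 83 75 84
f 83 84 77
f 84 75 85
f 84 85 77
f 85 75 86
f 85 86 77
f 86 75 87
f 86 87 77
f 87 75 76
f 87 76 77



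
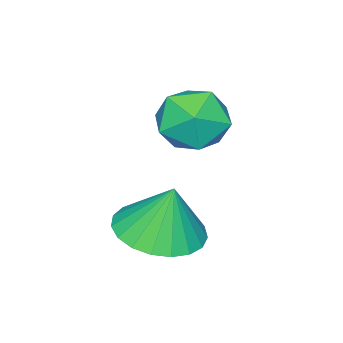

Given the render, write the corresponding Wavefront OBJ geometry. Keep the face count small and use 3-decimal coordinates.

v 0.472 -1.63 0.355
v 1.365 -1.141 0.294
v 0.388 -1.31 1.685
v 1.089 -0.833 0.202
v 0.707 -0.662 0.137
v 0.283 -0.659 0.109
v -0.107 -0.823 0.124
v -0.398 -1.128 0.179
v -0.538 -1.519 0.264
v -0.503 -1.929 0.365
v -0.3 -2.288 0.465
v 0.037 -2.533 0.545
v 0.449 -2.622 0.593
v 0.865 -2.539 0.599
v 1.213 -2.3 0.564
v 1.433 -1.944 0.492
v 1.487 -1.534 0.397
v -1.969 -1.754 2.819
v -1.288 -1.113 2.857
v -0.932 -2.847 2.663
v -0.251 -2.206 2.701
v -0.759 -2.395 3.464
v -1.4 -1.72 3.561
v -0.82 -2.24 1.959
v -1.461 -1.565 2.056
v -0.578 -1.414 2.326
v -0.54 -1.51 3.256
v -1.68 -2.45 2.264
v -1.642 -2.546 3.194
f 2 1 4
f 2 4 3
f 4 1 5
f 4 5 3
f 5 1 6
f 5 6 3
f 6 1 7
f 6 7 3
f 7 1 8
f 7 8 3
f 8 1 9
f 8 9 3
f 9 1 10
f 9 10 3
f 10 1 11
f 10 11 3
f 11 1 12
f 11 12 3
f 12 1 13
f 12 13 3
f 13 1 14
f 13 14 3
f 14 1 15
f 14 15 3
f 15 1 16
f 15 16 3
f 16 1 17
f 16 17 3
f 17 1 2
f 17 2 3
f 18 29 23
f 18 23 19
f 18 19 25
f 18 25 28
f 18 28 29
f 19 23 27
f 23 29 22
f 29 28 20
f 28 25 24
f 25 19 26
f 21 27 22
f 21 22 20
f 21 20 24
f 21 24 26
f 21 26 27
f 22 27 23
f 20 22 29
f 24 20 28
f 26 24 25
f 27 26 19



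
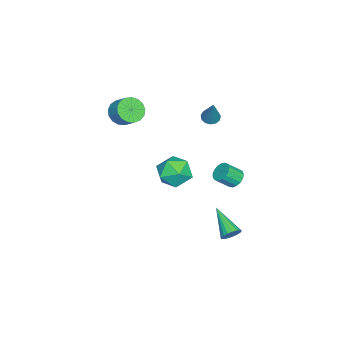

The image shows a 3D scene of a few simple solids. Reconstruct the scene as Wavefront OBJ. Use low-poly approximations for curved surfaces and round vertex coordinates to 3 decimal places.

v -3.112 0.216 -1.943
v -2.346 -0.302 -1.249
v -3.914 -1.438 -2.291
v -3.148 -1.956 -1.597
v -3.952 -1.256 -1.15
v -3.457 -0.233 -0.935
v -2.803 -1.507 -2.605
v -2.308 -0.484 -2.39
v -2.155 -1.366 -1.658
v -2.865 -1.211 -0.758
v -3.395 -0.529 -2.782
v -4.105 -0.374 -1.882
v 0.155 3.737 1.432
v 0.697 3.784 1.134
v 1.147 3.129 1.851
v 0.605 3.083 2.148
v 0.705 4.006 1.331
v 1.155 3.351 2.048
v 0.587 4.166 1.552
v 1.037 3.511 2.268
v 0.37 4.228 1.744
v 0.82 3.573 2.461
v 0.104 4.177 1.866
v 0.554 3.523 2.582
v -0.151 4.026 1.887
v 0.3 3.371 2.604
v -0.335 3.809 1.805
v 0.115 3.154 2.521
v -0.407 3.575 1.637
v 0.043 2.92 2.353
v -0.351 3.379 1.422
v 0.1 2.724 2.138
v -0.178 3.264 1.209
v 0.272 2.61 1.926
v 0.07 3.258 1.047
v 0.521 2.604 1.764
v 0.338 3.362 0.974
v 0.789 2.707 1.69
v 0.564 3.552 1.005
v 1.015 2.897 1.721
v -3.885 0.964 2.835
v -3.432 1.123 2.567
v -3.035 1.396 4.525
v -3.611 1.375 2.592
v -3.877 1.496 2.695
v -4.146 1.448 2.843
v -4.331 1.247 2.987
v -4.375 0.955 3.084
v -4.264 0.667 3.102
v -4.031 0.473 3.035
v -3.753 0.434 2.904
v -3.516 0.564 2.752
v -3.397 0.821 2.626
v -3.314 -4.029 2.323
v -2.853 -3.678 1.673
v -2.406 -2.941 2.388
v -2.866 -3.291 3.037
v -3.208 -3.461 1.672
v -2.761 -2.724 2.386
v -3.588 -3.374 1.819
v -3.14 -2.637 2.534
v -3.904 -3.437 2.082
v -3.457 -2.7 2.797
v -4.086 -3.635 2.4
v -3.638 -2.898 3.115
v -4.09 -3.924 2.701
v -3.643 -3.187 3.415
v -3.917 -4.236 2.914
v -3.469 -3.499 3.629
v -3.605 -4.501 2.992
v -3.158 -3.764 3.707
v -3.227 -4.658 2.917
v -2.779 -3.921 3.632
v -2.868 -4.67 2.706
v -2.421 -3.933 3.42
v -2.612 -4.536 2.406
v -2.164 -3.799 3.121
v -2.516 -4.285 2.088
v -2.069 -3.548 2.803
v -2.603 -3.976 1.823
v -2.156 -3.239 2.538
v -0.665 3.309 -4.079
v -0.332 2.833 -4.294
v -1.835 2.031 -3.061
v -0.201 2.899 -4.061
v -0.162 3.047 -3.831
v -0.222 3.246 -3.65
v -0.371 3.458 -3.554
v -0.577 3.641 -3.563
v -0.802 3.758 -3.673
v -0.999 3.786 -3.864
v -1.13 3.719 -4.098
v -1.169 3.572 -4.328
v -1.108 3.372 -4.509
v -0.96 3.16 -4.604
v -0.753 2.978 -4.596
v -0.529 2.861 -4.485
f 1 12 6
f 1 6 2
f 1 2 8
f 1 8 11
f 1 11 12
f 2 6 10
f 6 12 5
f 12 11 3
f 11 8 7
f 8 2 9
f 4 10 5
f 4 5 3
f 4 3 7
f 4 7 9
f 4 9 10
f 5 10 6
f 3 5 12
f 7 3 11
f 9 7 8
f 10 9 2
f 14 13 17
f 14 17 15
f 15 17 18
f 15 18 16
f 17 13 19
f 17 19 18
f 18 19 20
f 18 20 16
f 19 13 21
f 19 21 20
f 20 21 22
f 20 22 16
f 21 13 23
f 21 23 22
f 22 23 24
f 22 24 16
f 23 13 25
f 23 25 24
f 24 25 26
f 24 26 16
f 25 13 27
f 25 27 26
f 26 27 28
f 26 28 16
f 27 13 29
f 27 29 28
f 28 29 30
f 28 30 16
f 29 13 31
f 29 31 30
f 30 31 32
f 30 32 16
f 31 13 33
f 31 33 32
f 32 33 34
f 32 34 16
f 33 13 35
f 33 35 34
f 34 35 36
f 34 36 16
f 35 13 37
f 35 37 36
f 36 37 38
f 36 38 16
f 37 13 39
f 37 39 38
f 38 39 40
f 38 40 16
f 39 13 14
f 39 14 40
f 40 14 15
f 40 15 16
f 42 41 44
f 42 44 43
f 44 41 45
f 44 45 43
f 45 41 46
f 45 46 43
f 46 41 47
f 46 47 43
f 47 41 48
f 47 48 43
f 48 41 49
f 48 49 43
f 49 41 50
f 49 50 43
f 50 41 51
f 50 51 43
f 51 41 52
f 51 52 43
f 52 41 53
f 52 53 43
f 53 41 42
f 53 42 43
f 55 54 58
f 55 58 56
f 56 58 59
f 56 59 57
f 58 54 60
f 58 60 59
f 59 60 61
f 59 61 57
f 60 54 62
f 60 62 61
f 61 62 63
f 61 63 57
f 62 54 64
f 62 64 63
f 63 64 65
f 63 65 57
f 64 54 66
f 64 66 65
f 65 66 67
f 65 67 57
f 66 54 68
f 66 68 67
f 67 68 69
f 67 69 57
f 68 54 70
f 68 70 69
f 69 70 71
f 69 71 57
f 70 54 72
f 70 72 71
f 71 72 73
f 71 73 57
f 72 54 74
f 72 74 73
f 73 74 75
f 73 75 57
f 74 54 76
f 74 76 75
f 75 76 77
f 75 77 57
f 76 54 78
f 76 78 77
f 77 78 79
f 77 79 57
f 78 54 80
f 78 80 79
f 79 80 81
f 79 81 57
f 80 54 55
f 80 55 81
f 81 55 56
f 81 56 57
f 83 82 85
f 83 85 84
f 85 82 86
f 85 86 84
f 86 82 87
f 86 87 84
f 87 82 88
f 87 88 84
f 88 82 89
f 88 89 84
f 89 82 90
f 89 90 84
f 90 82 91
f 90 91 84
f 91 82 92
f 91 92 84
f 92 82 93
f 92 93 84
f 93 82 94
f 93 94 84
f 94 82 95
f 94 95 84
f 95 82 96
f 95 96 84
f 96 82 97
f 96 97 84
f 97 82 83
f 97 83 84

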